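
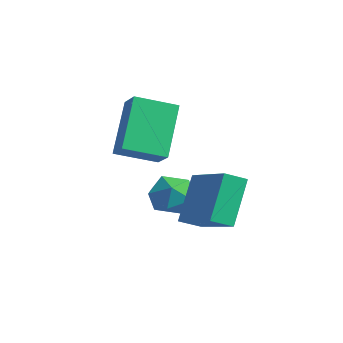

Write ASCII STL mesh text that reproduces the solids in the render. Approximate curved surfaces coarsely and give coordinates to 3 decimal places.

solid 
facet normal -0.308 0.467 0.829
outer loop
vertex -2.067 -2.303 1.395
vertex -0.095 -2.418 2.192
vertex -1.887 -1.579 1.054
endloop
endfacet
facet normal -0.926 0.054 -0.374
outer loop
vertex -1.305 -2.462 -0.512
vertex -2.067 -2.303 1.395
vertex -1.887 -1.579 1.054
endloop
endfacet
facet normal -0.308 0.467 0.829
outer loop
vertex -1.887 -1.579 1.054
vertex -0.095 -2.418 2.192
vertex 0.085 -1.694 1.851
endloop
endfacet
facet normal 0.220 0.882 -0.416
outer loop
vertex 0.085 -1.694 1.851
vertex -1.305 -2.462 -0.512
vertex -1.887 -1.579 1.054
endloop
endfacet
facet normal -0.220 -0.882 0.416
outer loop
vertex -2.067 -2.303 1.395
vertex 0.487 -3.301 0.626
vertex -0.095 -2.418 2.192
endloop
endfacet
facet normal -0.926 0.054 -0.374
outer loop
vertex -1.485 -3.186 -0.171
vertex -2.067 -2.303 1.395
vertex -1.305 -2.462 -0.512
endloop
endfacet
facet normal -0.220 -0.882 0.416
outer loop
vertex -1.485 -3.186 -0.171
vertex 0.487 -3.301 0.626
vertex -2.067 -2.303 1.395
endloop
endfacet
facet normal 0.926 -0.054 0.374
outer loop
vertex -0.095 -2.418 2.192
vertex 0.487 -3.301 0.626
vertex 0.085 -1.694 1.851
endloop
endfacet
facet normal 0.220 0.882 -0.416
outer loop
vertex 0.667 -2.577 0.285
vertex -1.305 -2.462 -0.512
vertex 0.085 -1.694 1.851
endloop
endfacet
facet normal 0.926 -0.054 0.374
outer loop
vertex 0.085 -1.694 1.851
vertex 0.487 -3.301 0.626
vertex 0.667 -2.577 0.285
endloop
endfacet
facet normal 0.308 -0.467 -0.829
outer loop
vertex 0.667 -2.577 0.285
vertex -1.485 -3.186 -0.171
vertex -1.305 -2.462 -0.512
endloop
endfacet
facet normal 0.308 -0.467 -0.829
outer loop
vertex 0.487 -3.301 0.626
vertex -1.485 -3.186 -0.171
vertex 0.667 -2.577 0.285
endloop
endfacet
facet normal 0.209 0.014 0.978
outer loop
vertex -2.89 -1.904 0.81
vertex -3.434 -2.575 0.936
vertex -2.592 -2.723 0.758
endloop
endfacet
facet normal 0.767 0.241 0.595
outer loop
vertex -2.89 -1.904 0.81
vertex -2.592 -2.723 0.758
vertex -2.33 -2.126 0.178
endloop
endfacet
facet normal 0.556 0.804 0.210
outer loop
vertex -2.89 -1.904 0.81
vertex -2.33 -2.126 0.178
vertex -3.01 -1.609 -0.002
endloop
endfacet
facet normal -0.132 0.925 0.356
outer loop
vertex -2.89 -1.904 0.81
vertex -3.01 -1.609 -0.002
vertex -3.692 -1.886 0.466
endloop
endfacet
facet normal -0.346 0.437 0.830
outer loop
vertex -2.89 -1.904 0.81
vertex -3.692 -1.886 0.466
vertex -3.434 -2.575 0.936
endloop
endfacet
facet normal 0.950 -0.279 0.142
outer loop
vertex -2.33 -2.126 0.178
vertex -2.592 -2.723 0.758
vertex -2.528 -2.934 -0.086
endloop
endfacet
facet normal 0.047 -0.647 0.761
outer loop
vertex -2.592 -2.723 0.758
vertex -3.434 -2.575 0.936
vertex -3.21 -3.211 0.382
endloop
endfacet
facet normal -0.852 0.038 0.523
outer loop
vertex -3.434 -2.575 0.936
vertex -3.692 -1.886 0.466
vertex -3.89 -2.694 0.202
endloop
endfacet
facet normal -0.505 0.828 -0.245
outer loop
vertex -3.692 -1.886 0.466
vertex -3.01 -1.609 -0.002
vertex -3.628 -2.097 -0.378
endloop
endfacet
facet normal 0.608 0.632 -0.480
outer loop
vertex -3.01 -1.609 -0.002
vertex -2.33 -2.126 0.178
vertex -2.786 -2.245 -0.556
endloop
endfacet
facet normal 0.132 -0.925 -0.356
outer loop
vertex -3.33 -2.916 -0.43
vertex -2.528 -2.934 -0.086
vertex -3.21 -3.211 0.382
endloop
endfacet
facet normal -0.556 -0.804 -0.210
outer loop
vertex -3.33 -2.916 -0.43
vertex -3.21 -3.211 0.382
vertex -3.89 -2.694 0.202
endloop
endfacet
facet normal -0.767 -0.241 -0.595
outer loop
vertex -3.33 -2.916 -0.43
vertex -3.89 -2.694 0.202
vertex -3.628 -2.097 -0.378
endloop
endfacet
facet normal -0.209 -0.014 -0.978
outer loop
vertex -3.33 -2.916 -0.43
vertex -3.628 -2.097 -0.378
vertex -2.786 -2.245 -0.556
endloop
endfacet
facet normal 0.346 -0.437 -0.830
outer loop
vertex -3.33 -2.916 -0.43
vertex -2.786 -2.245 -0.556
vertex -2.528 -2.934 -0.086
endloop
endfacet
facet normal 0.505 -0.828 0.245
outer loop
vertex -3.21 -3.211 0.382
vertex -2.528 -2.934 -0.086
vertex -2.592 -2.723 0.758
endloop
endfacet
facet normal -0.608 -0.632 0.480
outer loop
vertex -3.89 -2.694 0.202
vertex -3.21 -3.211 0.382
vertex -3.434 -2.575 0.936
endloop
endfacet
facet normal -0.950 0.279 -0.142
outer loop
vertex -3.628 -2.097 -0.378
vertex -3.89 -2.694 0.202
vertex -3.692 -1.886 0.466
endloop
endfacet
facet normal -0.047 0.647 -0.761
outer loop
vertex -2.786 -2.245 -0.556
vertex -3.628 -2.097 -0.378
vertex -3.01 -1.609 -0.002
endloop
endfacet
facet normal 0.852 -0.038 -0.523
outer loop
vertex -2.528 -2.934 -0.086
vertex -2.786 -2.245 -0.556
vertex -2.33 -2.126 0.178
endloop
endfacet
facet normal -0.422 0.451 0.786
outer loop
vertex -3.471 -3.546 4.576
vertex -2.943 -2.225 4.101
vertex -4.281 -3.407 4.061
endloop
endfacet
facet normal -0.352 -0.881 0.316
outer loop
vertex -3.357 -4.395 2.339
vertex -3.471 -3.546 4.576
vertex -4.281 -3.407 4.061
endloop
endfacet
facet normal -0.422 0.451 0.786
outer loop
vertex -4.281 -3.407 4.061
vertex -2.943 -2.225 4.101
vertex -3.753 -2.086 3.586
endloop
endfacet
facet normal -0.836 0.143 -0.530
outer loop
vertex -3.753 -2.086 3.586
vertex -3.357 -4.395 2.339
vertex -4.281 -3.407 4.061
endloop
endfacet
facet normal 0.836 -0.143 0.530
outer loop
vertex -3.471 -3.546 4.576
vertex -2.019 -3.213 2.379
vertex -2.943 -2.225 4.101
endloop
endfacet
facet normal -0.352 -0.881 0.316
outer loop
vertex -2.547 -4.534 2.854
vertex -3.471 -3.546 4.576
vertex -3.357 -4.395 2.339
endloop
endfacet
facet normal 0.836 -0.143 0.530
outer loop
vertex -2.547 -4.534 2.854
vertex -2.019 -3.213 2.379
vertex -3.471 -3.546 4.576
endloop
endfacet
facet normal 0.352 0.881 -0.316
outer loop
vertex -2.943 -2.225 4.101
vertex -2.019 -3.213 2.379
vertex -3.753 -2.086 3.586
endloop
endfacet
facet normal -0.836 0.143 -0.530
outer loop
vertex -2.829 -3.074 1.864
vertex -3.357 -4.395 2.339
vertex -3.753 -2.086 3.586
endloop
endfacet
facet normal 0.352 0.881 -0.316
outer loop
vertex -3.753 -2.086 3.586
vertex -2.019 -3.213 2.379
vertex -2.829 -3.074 1.864
endloop
endfacet
facet normal 0.422 -0.451 -0.786
outer loop
vertex -2.829 -3.074 1.864
vertex -2.547 -4.534 2.854
vertex -3.357 -4.395 2.339
endloop
endfacet
facet normal 0.422 -0.451 -0.786
outer loop
vertex -2.019 -3.213 2.379
vertex -2.547 -4.534 2.854
vertex -2.829 -3.074 1.864
endloop
endfacet

endsolid


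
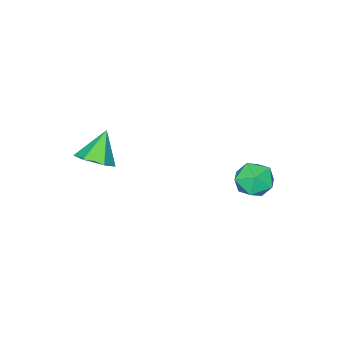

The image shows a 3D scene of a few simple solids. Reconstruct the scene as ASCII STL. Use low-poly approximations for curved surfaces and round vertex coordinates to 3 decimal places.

solid 
facet normal 0.603 0.145 -0.785
outer loop
vertex 4.392 -1.494 1.842
vertex 3.625 -1.574 1.238
vertex 3.878 -0.697 1.594
endloop
endfacet
facet normal 0.276 0.443 0.853
outer loop
vertex 4.392 -1.494 1.842
vertex 3.878 -0.697 1.594
vertex 2.575 -1.826 2.602
endloop
endfacet
facet normal 0.603 0.144 -0.784
outer loop
vertex 3.878 -0.697 1.594
vertex 3.625 -1.574 1.238
vertex 3.111 -0.778 0.989
endloop
endfacet
facet normal -0.403 0.823 0.401
outer loop
vertex 3.878 -0.697 1.594
vertex 3.111 -0.778 0.989
vertex 2.575 -1.826 2.602
endloop
endfacet
facet normal 0.603 0.144 -0.784
outer loop
vertex 3.111 -0.778 0.989
vertex 3.625 -1.574 1.238
vertex 2.858 -1.654 0.633
endloop
endfacet
facet normal -0.943 0.316 -0.108
outer loop
vertex 3.111 -0.778 0.989
vertex 2.858 -1.654 0.633
vertex 2.575 -1.826 2.602
endloop
endfacet
facet normal 0.603 0.144 -0.784
outer loop
vertex 2.858 -1.654 0.633
vertex 3.625 -1.574 1.238
vertex 3.371 -2.451 0.881
endloop
endfacet
facet normal -0.805 -0.570 -0.165
outer loop
vertex 2.858 -1.654 0.633
vertex 3.371 -2.451 0.881
vertex 2.575 -1.826 2.602
endloop
endfacet
facet normal 0.603 0.144 -0.784
outer loop
vertex 3.371 -2.451 0.881
vertex 3.625 -1.574 1.238
vertex 4.138 -2.371 1.486
endloop
endfacet
facet normal -0.127 -0.950 0.286
outer loop
vertex 3.371 -2.451 0.881
vertex 4.138 -2.371 1.486
vertex 2.575 -1.826 2.602
endloop
endfacet
facet normal 0.603 0.144 -0.785
outer loop
vertex 4.138 -2.371 1.486
vertex 3.625 -1.574 1.238
vertex 4.392 -1.494 1.842
endloop
endfacet
facet normal 0.414 -0.443 0.796
outer loop
vertex 4.138 -2.371 1.486
vertex 4.392 -1.494 1.842
vertex 2.575 -1.826 2.602
endloop
endfacet
facet normal -0.395 0.772 -0.498
outer loop
vertex -0.816 4.412 -0.497
vertex -1.671 4.368 0.113
vertex -0.855 4.968 0.395
endloop
endfacet
facet normal 0.317 0.811 -0.492
outer loop
vertex -0.816 4.412 -0.497
vertex -0.855 4.968 0.395
vertex 0.028 4.462 0.129
endloop
endfacet
facet normal 0.574 0.215 -0.790
outer loop
vertex -0.816 4.412 -0.497
vertex 0.028 4.462 0.129
vertex -0.243 3.549 -0.316
endloop
endfacet
facet normal 0.020 -0.193 -0.981
outer loop
vertex -0.816 4.412 -0.497
vertex -0.243 3.549 -0.316
vertex -1.293 3.491 -0.326
endloop
endfacet
facet normal -0.579 0.151 -0.801
outer loop
vertex -0.816 4.412 -0.497
vertex -1.293 3.491 -0.326
vertex -1.671 4.368 0.113
endloop
endfacet
facet normal 0.530 0.826 0.189
outer loop
vertex 0.028 4.462 0.129
vertex -0.855 4.968 0.395
vertex -0.307 4.449 1.126
endloop
endfacet
facet normal -0.622 0.763 0.177
outer loop
vertex -0.855 4.968 0.395
vertex -1.671 4.368 0.113
vertex -1.357 4.391 1.116
endloop
endfacet
facet normal -0.919 -0.240 -0.312
outer loop
vertex -1.671 4.368 0.113
vertex -1.293 3.491 -0.326
vertex -1.628 3.478 0.671
endloop
endfacet
facet normal 0.050 -0.796 -0.603
outer loop
vertex -1.293 3.491 -0.326
vertex -0.243 3.549 -0.316
vertex -0.745 2.972 0.405
endloop
endfacet
facet normal 0.946 -0.138 -0.293
outer loop
vertex -0.243 3.549 -0.316
vertex 0.028 4.462 0.129
vertex 0.071 3.572 0.687
endloop
endfacet
facet normal -0.020 0.193 0.981
outer loop
vertex -0.784 3.528 1.297
vertex -0.307 4.449 1.126
vertex -1.357 4.391 1.116
endloop
endfacet
facet normal -0.574 -0.215 0.790
outer loop
vertex -0.784 3.528 1.297
vertex -1.357 4.391 1.116
vertex -1.628 3.478 0.671
endloop
endfacet
facet normal -0.317 -0.811 0.492
outer loop
vertex -0.784 3.528 1.297
vertex -1.628 3.478 0.671
vertex -0.745 2.972 0.405
endloop
endfacet
facet normal 0.395 -0.772 0.498
outer loop
vertex -0.784 3.528 1.297
vertex -0.745 2.972 0.405
vertex 0.071 3.572 0.687
endloop
endfacet
facet normal 0.579 -0.151 0.801
outer loop
vertex -0.784 3.528 1.297
vertex 0.071 3.572 0.687
vertex -0.307 4.449 1.126
endloop
endfacet
facet normal -0.050 0.796 0.603
outer loop
vertex -1.357 4.391 1.116
vertex -0.307 4.449 1.126
vertex -0.855 4.968 0.395
endloop
endfacet
facet normal -0.946 0.138 0.293
outer loop
vertex -1.628 3.478 0.671
vertex -1.357 4.391 1.116
vertex -1.671 4.368 0.113
endloop
endfacet
facet normal -0.530 -0.826 -0.189
outer loop
vertex -0.745 2.972 0.405
vertex -1.628 3.478 0.671
vertex -1.293 3.491 -0.326
endloop
endfacet
facet normal 0.622 -0.763 -0.177
outer loop
vertex 0.071 3.572 0.687
vertex -0.745 2.972 0.405
vertex -0.243 3.549 -0.316
endloop
endfacet
facet normal 0.919 0.240 0.312
outer loop
vertex -0.307 4.449 1.126
vertex 0.071 3.572 0.687
vertex 0.028 4.462 0.129
endloop
endfacet

endsolid


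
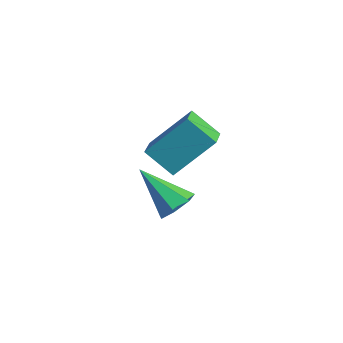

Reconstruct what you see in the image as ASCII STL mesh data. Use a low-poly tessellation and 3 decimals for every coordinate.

solid 
facet normal 0.668 0.309 -0.677
outer loop
vertex 3.349 -2.525 -0.087
vertex 2.789 -2.694 -0.717
vertex 2.897 -1.963 -0.277
endloop
endfacet
facet normal 0.182 0.443 0.878
outer loop
vertex 3.349 -2.525 -0.087
vertex 2.897 -1.963 -0.277
vertex 1.331 -3.366 0.757
endloop
endfacet
facet normal 0.669 0.308 -0.676
outer loop
vertex 2.897 -1.963 -0.277
vertex 2.789 -2.694 -0.717
vertex 2.364 -1.951 -0.799
endloop
endfacet
facet normal -0.417 0.793 0.444
outer loop
vertex 2.897 -1.963 -0.277
vertex 2.364 -1.951 -0.799
vertex 1.331 -3.366 0.757
endloop
endfacet
facet normal 0.669 0.308 -0.676
outer loop
vertex 2.364 -1.951 -0.799
vertex 2.789 -2.694 -0.717
vertex 2.151 -2.498 -1.259
endloop
endfacet
facet normal -0.871 0.468 -0.153
outer loop
vertex 2.364 -1.951 -0.799
vertex 2.151 -2.498 -1.259
vertex 1.331 -3.366 0.757
endloop
endfacet
facet normal 0.669 0.308 -0.676
outer loop
vertex 2.151 -2.498 -1.259
vertex 2.789 -2.694 -0.717
vertex 2.418 -3.193 -1.311
endloop
endfacet
facet normal -0.838 -0.287 -0.464
outer loop
vertex 2.151 -2.498 -1.259
vertex 2.418 -3.193 -1.311
vertex 1.331 -3.366 0.757
endloop
endfacet
facet normal 0.669 0.308 -0.677
outer loop
vertex 2.418 -3.193 -1.311
vertex 2.789 -2.694 -0.717
vertex 2.965 -3.512 -0.916
endloop
endfacet
facet normal -0.343 -0.904 -0.256
outer loop
vertex 2.418 -3.193 -1.311
vertex 2.965 -3.512 -0.916
vertex 1.331 -3.366 0.757
endloop
endfacet
facet normal 0.669 0.308 -0.676
outer loop
vertex 2.965 -3.512 -0.916
vertex 2.789 -2.694 -0.717
vertex 3.379 -3.215 -0.371
endloop
endfacet
facet normal 0.242 -0.917 0.316
outer loop
vertex 2.965 -3.512 -0.916
vertex 3.379 -3.215 -0.371
vertex 1.331 -3.366 0.757
endloop
endfacet
facet normal 0.669 0.308 -0.677
outer loop
vertex 3.379 -3.215 -0.371
vertex 2.789 -2.694 -0.717
vertex 3.349 -2.525 -0.087
endloop
endfacet
facet normal 0.475 -0.317 0.821
outer loop
vertex 3.379 -3.215 -0.371
vertex 3.349 -2.525 -0.087
vertex 1.331 -3.366 0.757
endloop
endfacet
facet normal -0.687 0.644 -0.338
outer loop
vertex 2.137 -3.445 2.813
vertex 2.734 -2.002 4.348
vertex 3.114 -2.881 1.903
endloop
endfacet
facet normal -0.273 -0.659 -0.701
outer loop
vertex 3.986 -3.698 2.332
vertex 2.137 -3.445 2.813
vertex 3.114 -2.881 1.903
endloop
endfacet
facet normal -0.687 0.644 -0.338
outer loop
vertex 3.114 -2.881 1.903
vertex 2.734 -2.002 4.348
vertex 3.711 -1.438 3.437
endloop
endfacet
facet normal 0.674 0.389 -0.628
outer loop
vertex 3.711 -1.438 3.437
vertex 3.986 -3.698 2.332
vertex 3.114 -2.881 1.903
endloop
endfacet
facet normal -0.674 -0.389 0.628
outer loop
vertex 2.137 -3.445 2.813
vertex 3.606 -2.819 4.777
vertex 2.734 -2.002 4.348
endloop
endfacet
facet normal -0.272 -0.660 -0.701
outer loop
vertex 3.009 -4.262 3.243
vertex 2.137 -3.445 2.813
vertex 3.986 -3.698 2.332
endloop
endfacet
facet normal -0.674 -0.389 0.628
outer loop
vertex 3.009 -4.262 3.243
vertex 3.606 -2.819 4.777
vertex 2.137 -3.445 2.813
endloop
endfacet
facet normal 0.273 0.659 0.701
outer loop
vertex 2.734 -2.002 4.348
vertex 3.606 -2.819 4.777
vertex 3.711 -1.438 3.437
endloop
endfacet
facet normal 0.674 0.389 -0.628
outer loop
vertex 4.583 -2.255 3.867
vertex 3.986 -3.698 2.332
vertex 3.711 -1.438 3.437
endloop
endfacet
facet normal 0.272 0.659 0.701
outer loop
vertex 3.711 -1.438 3.437
vertex 3.606 -2.819 4.777
vertex 4.583 -2.255 3.867
endloop
endfacet
facet normal 0.687 -0.644 0.338
outer loop
vertex 4.583 -2.255 3.867
vertex 3.009 -4.262 3.243
vertex 3.986 -3.698 2.332
endloop
endfacet
facet normal 0.687 -0.644 0.338
outer loop
vertex 3.606 -2.819 4.777
vertex 3.009 -4.262 3.243
vertex 4.583 -2.255 3.867
endloop
endfacet

endsolid


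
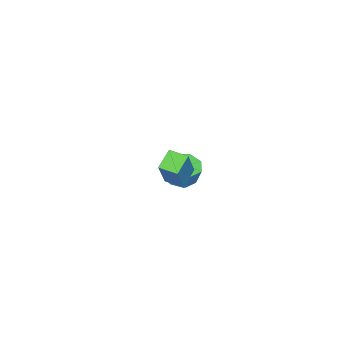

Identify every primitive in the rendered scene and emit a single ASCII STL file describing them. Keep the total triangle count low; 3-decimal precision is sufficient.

solid 
facet normal -0.082 -0.325 -0.942
outer loop
vertex -2.417 -1.695 -4.128
vertex -3.362 -1.617 -4.073
vertex -2.73 -0.966 -4.352
endloop
endfacet
facet normal 0.922 0.336 -0.195
outer loop
vertex -2.417 -1.695 -4.128
vertex -2.73 -0.966 -4.352
vertex -2.313 -1.28 -2.922
endloop
endfacet
facet normal 0.922 0.335 -0.195
outer loop
vertex -2.313 -1.28 -2.922
vertex -2.73 -0.966 -4.352
vertex -2.625 -0.551 -3.146
endloop
endfacet
facet normal 0.081 0.324 0.942
outer loop
vertex -2.313 -1.28 -2.922
vertex -2.625 -0.551 -3.146
vertex -3.258 -1.203 -2.867
endloop
endfacet
facet normal -0.082 -0.325 -0.942
outer loop
vertex -2.73 -0.966 -4.352
vertex -3.362 -1.617 -4.073
vertex -3.519 -0.727 -4.366
endloop
endfacet
facet normal 0.279 0.900 -0.334
outer loop
vertex -2.73 -0.966 -4.352
vertex -3.519 -0.727 -4.366
vertex -2.625 -0.551 -3.146
endloop
endfacet
facet normal 0.278 0.901 -0.334
outer loop
vertex -2.625 -0.551 -3.146
vertex -3.519 -0.727 -4.366
vertex -3.414 -0.312 -3.159
endloop
endfacet
facet normal 0.082 0.323 0.943
outer loop
vertex -2.625 -0.551 -3.146
vertex -3.414 -0.312 -3.159
vertex -3.258 -1.203 -2.867
endloop
endfacet
facet normal -0.082 -0.325 -0.942
outer loop
vertex -3.519 -0.727 -4.366
vertex -3.362 -1.617 -4.073
vertex -4.19 -1.159 -4.159
endloop
endfacet
facet normal -0.575 0.788 -0.221
outer loop
vertex -3.519 -0.727 -4.366
vertex -4.19 -1.159 -4.159
vertex -3.414 -0.312 -3.159
endloop
endfacet
facet normal -0.575 0.788 -0.221
outer loop
vertex -3.414 -0.312 -3.159
vertex -4.19 -1.159 -4.159
vertex -4.085 -0.744 -2.953
endloop
endfacet
facet normal 0.081 0.323 0.943
outer loop
vertex -3.414 -0.312 -3.159
vertex -4.085 -0.744 -2.953
vertex -3.258 -1.203 -2.867
endloop
endfacet
facet normal -0.081 -0.324 -0.943
outer loop
vertex -4.19 -1.159 -4.159
vertex -3.362 -1.617 -4.073
vertex -4.238 -1.936 -3.888
endloop
endfacet
facet normal -0.995 0.082 0.058
outer loop
vertex -4.19 -1.159 -4.159
vertex -4.238 -1.936 -3.888
vertex -4.085 -0.744 -2.953
endloop
endfacet
facet normal -0.995 0.082 0.058
outer loop
vertex -4.085 -0.744 -2.953
vertex -4.238 -1.936 -3.888
vertex -4.133 -1.521 -2.682
endloop
endfacet
facet normal 0.082 0.324 0.943
outer loop
vertex -4.085 -0.744 -2.953
vertex -4.133 -1.521 -2.682
vertex -3.258 -1.203 -2.867
endloop
endfacet
facet normal -0.081 -0.324 -0.943
outer loop
vertex -4.238 -1.936 -3.888
vertex -3.362 -1.617 -4.073
vertex -3.626 -2.473 -3.756
endloop
endfacet
facet normal -0.665 -0.686 0.294
outer loop
vertex -4.238 -1.936 -3.888
vertex -3.626 -2.473 -3.756
vertex -4.133 -1.521 -2.682
endloop
endfacet
facet normal -0.666 -0.686 0.293
outer loop
vertex -4.133 -1.521 -2.682
vertex -3.626 -2.473 -3.756
vertex -3.522 -2.058 -2.55
endloop
endfacet
facet normal 0.081 0.324 0.942
outer loop
vertex -4.133 -1.521 -2.682
vertex -3.522 -2.058 -2.55
vertex -3.258 -1.203 -2.867
endloop
endfacet
facet normal -0.082 -0.324 -0.943
outer loop
vertex -3.626 -2.473 -3.756
vertex -3.362 -1.617 -4.073
vertex -2.816 -2.366 -3.863
endloop
endfacet
facet normal 0.164 -0.937 0.308
outer loop
vertex -3.626 -2.473 -3.756
vertex -2.816 -2.366 -3.863
vertex -3.522 -2.058 -2.55
endloop
endfacet
facet normal 0.164 -0.937 0.308
outer loop
vertex -3.522 -2.058 -2.55
vertex -2.816 -2.366 -3.863
vertex -2.712 -1.951 -2.657
endloop
endfacet
facet normal 0.082 0.324 0.942
outer loop
vertex -3.522 -2.058 -2.55
vertex -2.712 -1.951 -2.657
vertex -3.258 -1.203 -2.867
endloop
endfacet
facet normal -0.082 -0.324 -0.943
outer loop
vertex -2.816 -2.366 -3.863
vertex -3.362 -1.617 -4.073
vertex -2.417 -1.695 -4.128
endloop
endfacet
facet normal 0.871 -0.482 0.091
outer loop
vertex -2.816 -2.366 -3.863
vertex -2.417 -1.695 -4.128
vertex -2.712 -1.951 -2.657
endloop
endfacet
facet normal 0.871 -0.482 0.091
outer loop
vertex -2.712 -1.951 -2.657
vertex -2.417 -1.695 -4.128
vertex -2.313 -1.28 -2.922
endloop
endfacet
facet normal 0.081 0.324 0.943
outer loop
vertex -2.712 -1.951 -2.657
vertex -2.313 -1.28 -2.922
vertex -3.258 -1.203 -2.867
endloop
endfacet
facet normal -0.878 -0.039 0.477
outer loop
vertex 3.378 1.907 4.338
vertex 3.278 2.947 4.238
vertex 2.351 1.625 2.424
endloop
endfacet
facet normal 0.096 -0.991 0.095
outer loop
vertex 3.422 1.673 1.842
vertex 3.378 1.907 4.338
vertex 2.351 1.625 2.424
endloop
endfacet
facet normal -0.878 -0.039 0.477
outer loop
vertex 2.351 1.625 2.424
vertex 3.278 2.947 4.238
vertex 2.251 2.666 2.324
endloop
endfacet
facet normal -0.469 -0.129 -0.874
outer loop
vertex 2.251 2.666 2.324
vertex 3.422 1.673 1.842
vertex 2.351 1.625 2.424
endloop
endfacet
facet normal 0.469 0.129 0.874
outer loop
vertex 3.378 1.907 4.338
vertex 4.349 2.995 3.656
vertex 3.278 2.947 4.238
endloop
endfacet
facet normal 0.095 -0.991 0.095
outer loop
vertex 4.449 1.954 3.756
vertex 3.378 1.907 4.338
vertex 3.422 1.673 1.842
endloop
endfacet
facet normal 0.469 0.129 0.874
outer loop
vertex 4.449 1.954 3.756
vertex 4.349 2.995 3.656
vertex 3.378 1.907 4.338
endloop
endfacet
facet normal -0.096 0.991 -0.094
outer loop
vertex 3.278 2.947 4.238
vertex 4.349 2.995 3.656
vertex 2.251 2.666 2.324
endloop
endfacet
facet normal -0.469 -0.129 -0.874
outer loop
vertex 3.322 2.713 1.742
vertex 3.422 1.673 1.842
vertex 2.251 2.666 2.324
endloop
endfacet
facet normal -0.095 0.991 -0.095
outer loop
vertex 2.251 2.666 2.324
vertex 4.349 2.995 3.656
vertex 3.322 2.713 1.742
endloop
endfacet
facet normal 0.878 0.039 -0.477
outer loop
vertex 3.322 2.713 1.742
vertex 4.449 1.954 3.756
vertex 3.422 1.673 1.842
endloop
endfacet
facet normal 0.878 0.039 -0.477
outer loop
vertex 4.349 2.995 3.656
vertex 4.449 1.954 3.756
vertex 3.322 2.713 1.742
endloop
endfacet

endsolid


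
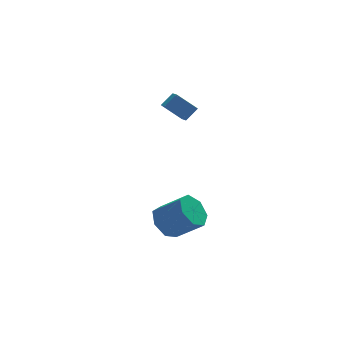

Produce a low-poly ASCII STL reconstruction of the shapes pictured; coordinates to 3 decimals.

solid 
facet normal -0.676 0.369 0.638
outer loop
vertex -0.673 1.745 4.458
vertex -0.613 2.592 4.032
vertex -1.341 1.506 3.888
endloop
endfacet
facet normal -0.064 -0.892 0.449
outer loop
vertex -0.427 1.008 3.028
vertex -0.673 1.745 4.458
vertex -1.341 1.506 3.888
endloop
endfacet
facet normal -0.677 0.369 0.637
outer loop
vertex -1.341 1.506 3.888
vertex -0.613 2.592 4.032
vertex -1.28 2.353 3.462
endloop
endfacet
facet normal -0.733 -0.263 -0.627
outer loop
vertex -1.28 2.353 3.462
vertex -0.427 1.008 3.028
vertex -1.341 1.506 3.888
endloop
endfacet
facet normal 0.733 0.263 0.627
outer loop
vertex -0.673 1.745 4.458
vertex 0.301 2.094 3.172
vertex -0.613 2.592 4.032
endloop
endfacet
facet normal -0.064 -0.892 0.448
outer loop
vertex 0.24 1.247 3.598
vertex -0.673 1.745 4.458
vertex -0.427 1.008 3.028
endloop
endfacet
facet normal 0.734 0.262 0.627
outer loop
vertex 0.24 1.247 3.598
vertex 0.301 2.094 3.172
vertex -0.673 1.745 4.458
endloop
endfacet
facet normal 0.064 0.892 -0.448
outer loop
vertex -0.613 2.592 4.032
vertex 0.301 2.094 3.172
vertex -1.28 2.353 3.462
endloop
endfacet
facet normal -0.734 -0.263 -0.627
outer loop
vertex -0.367 1.855 2.602
vertex -0.427 1.008 3.028
vertex -1.28 2.353 3.462
endloop
endfacet
facet normal 0.064 0.891 -0.449
outer loop
vertex -1.28 2.353 3.462
vertex 0.301 2.094 3.172
vertex -0.367 1.855 2.602
endloop
endfacet
facet normal 0.677 -0.369 -0.637
outer loop
vertex -0.367 1.855 2.602
vertex 0.24 1.247 3.598
vertex -0.427 1.008 3.028
endloop
endfacet
facet normal 0.676 -0.369 -0.638
outer loop
vertex 0.301 2.094 3.172
vertex 0.24 1.247 3.598
vertex -0.367 1.855 2.602
endloop
endfacet
facet normal -0.651 0.421 -0.632
outer loop
vertex -1.218 -0.557 -3.501
vertex -1.969 -0.745 -2.852
vertex -1.38 0.073 -2.914
endloop
endfacet
facet normal 0.737 0.553 -0.390
outer loop
vertex -1.218 -0.557 -3.501
vertex -1.38 0.073 -2.914
vertex -0.06 -1.307 -2.376
endloop
endfacet
facet normal 0.737 0.553 -0.390
outer loop
vertex -0.06 -1.307 -2.376
vertex -1.38 0.073 -2.914
vertex -0.222 -0.677 -1.789
endloop
endfacet
facet normal 0.651 -0.421 0.632
outer loop
vertex -0.06 -1.307 -2.376
vertex -0.222 -0.677 -1.789
vertex -0.811 -1.495 -1.728
endloop
endfacet
facet normal -0.651 0.421 -0.632
outer loop
vertex -1.38 0.073 -2.914
vertex -1.969 -0.745 -2.852
vertex -1.986 0.087 -2.281
endloop
endfacet
facet normal 0.314 0.907 0.281
outer loop
vertex -1.38 0.073 -2.914
vertex -1.986 0.087 -2.281
vertex -0.222 -0.677 -1.789
endloop
endfacet
facet normal 0.315 0.907 0.280
outer loop
vertex -0.222 -0.677 -1.789
vertex -1.986 0.087 -2.281
vertex -0.828 -0.662 -1.156
endloop
endfacet
facet normal 0.650 -0.421 0.632
outer loop
vertex -0.222 -0.677 -1.789
vertex -0.828 -0.662 -1.156
vertex -0.811 -1.495 -1.728
endloop
endfacet
facet normal -0.651 0.421 -0.632
outer loop
vertex -1.986 0.087 -2.281
vertex -1.969 -0.745 -2.852
vertex -2.579 -0.525 -2.078
endloop
endfacet
facet normal -0.344 0.579 0.739
outer loop
vertex -1.986 0.087 -2.281
vertex -2.579 -0.525 -2.078
vertex -0.828 -0.662 -1.156
endloop
endfacet
facet normal -0.344 0.578 0.740
outer loop
vertex -0.828 -0.662 -1.156
vertex -2.579 -0.525 -2.078
vertex -1.421 -1.275 -0.953
endloop
endfacet
facet normal 0.651 -0.421 0.632
outer loop
vertex -0.828 -0.662 -1.156
vertex -1.421 -1.275 -0.953
vertex -0.811 -1.495 -1.728
endloop
endfacet
facet normal -0.650 0.421 -0.632
outer loop
vertex -2.579 -0.525 -2.078
vertex -1.969 -0.745 -2.852
vertex -2.713 -1.304 -2.459
endloop
endfacet
facet normal -0.744 -0.186 0.642
outer loop
vertex -2.579 -0.525 -2.078
vertex -2.713 -1.304 -2.459
vertex -1.421 -1.275 -0.953
endloop
endfacet
facet normal -0.744 -0.186 0.642
outer loop
vertex -1.421 -1.275 -0.953
vertex -2.713 -1.304 -2.459
vertex -1.555 -2.053 -1.334
endloop
endfacet
facet normal 0.651 -0.421 0.632
outer loop
vertex -1.421 -1.275 -0.953
vertex -1.555 -2.053 -1.334
vertex -0.811 -1.495 -1.728
endloop
endfacet
facet normal -0.651 0.422 -0.632
outer loop
vertex -2.713 -1.304 -2.459
vertex -1.969 -0.745 -2.852
vertex -2.287 -1.661 -3.136
endloop
endfacet
facet normal -0.583 -0.810 0.061
outer loop
vertex -2.713 -1.304 -2.459
vertex -2.287 -1.661 -3.136
vertex -1.555 -2.053 -1.334
endloop
endfacet
facet normal -0.584 -0.810 0.061
outer loop
vertex -1.555 -2.053 -1.334
vertex -2.287 -1.661 -3.136
vertex -1.129 -2.411 -2.011
endloop
endfacet
facet normal 0.651 -0.421 0.632
outer loop
vertex -1.555 -2.053 -1.334
vertex -1.129 -2.411 -2.011
vertex -0.811 -1.495 -1.728
endloop
endfacet
facet normal -0.650 0.422 -0.632
outer loop
vertex -2.287 -1.661 -3.136
vertex -1.969 -0.745 -2.852
vertex -1.621 -1.329 -3.6
endloop
endfacet
facet normal 0.016 -0.824 -0.566
outer loop
vertex -2.287 -1.661 -3.136
vertex -1.621 -1.329 -3.6
vertex -1.129 -2.411 -2.011
endloop
endfacet
facet normal 0.016 -0.824 -0.566
outer loop
vertex -1.129 -2.411 -2.011
vertex -1.621 -1.329 -3.6
vertex -0.463 -2.079 -2.475
endloop
endfacet
facet normal 0.650 -0.421 0.632
outer loop
vertex -1.129 -2.411 -2.011
vertex -0.463 -2.079 -2.475
vertex -0.811 -1.495 -1.728
endloop
endfacet
facet normal -0.651 0.421 -0.632
outer loop
vertex -1.621 -1.329 -3.6
vertex -1.969 -0.745 -2.852
vertex -1.218 -0.557 -3.501
endloop
endfacet
facet normal 0.604 -0.217 -0.767
outer loop
vertex -1.621 -1.329 -3.6
vertex -1.218 -0.557 -3.501
vertex -0.463 -2.079 -2.475
endloop
endfacet
facet normal 0.604 -0.217 -0.767
outer loop
vertex -0.463 -2.079 -2.475
vertex -1.218 -0.557 -3.501
vertex -0.06 -1.307 -2.376
endloop
endfacet
facet normal 0.651 -0.421 0.632
outer loop
vertex -0.463 -2.079 -2.475
vertex -0.06 -1.307 -2.376
vertex -0.811 -1.495 -1.728
endloop
endfacet

endsolid


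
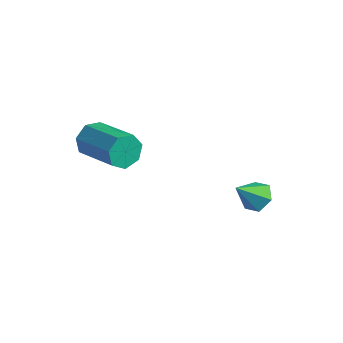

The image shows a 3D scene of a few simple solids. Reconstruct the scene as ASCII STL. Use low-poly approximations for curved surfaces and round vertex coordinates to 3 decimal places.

solid 
facet normal 0.271 0.629 -0.729
outer loop
vertex 3.208 0.849 -1.783
vertex 2.701 1.368 -1.524
vertex 3.424 1.367 -1.256
endloop
endfacet
facet normal 0.730 -0.613 0.303
outer loop
vertex 3.208 0.849 -1.783
vertex 3.424 1.367 -1.256
vertex 2.299 0.432 -0.436
endloop
endfacet
facet normal 0.271 0.628 -0.730
outer loop
vertex 3.424 1.367 -1.256
vertex 2.701 1.368 -1.524
vertex 2.917 1.887 -0.997
endloop
endfacet
facet normal 0.531 0.099 0.841
outer loop
vertex 3.424 1.367 -1.256
vertex 2.917 1.887 -0.997
vertex 2.299 0.432 -0.436
endloop
endfacet
facet normal 0.271 0.628 -0.730
outer loop
vertex 2.917 1.887 -0.997
vertex 2.701 1.368 -1.524
vertex 2.195 1.887 -1.265
endloop
endfacet
facet normal -0.310 0.454 0.835
outer loop
vertex 2.917 1.887 -0.997
vertex 2.195 1.887 -1.265
vertex 2.299 0.432 -0.436
endloop
endfacet
facet normal 0.270 0.628 -0.730
outer loop
vertex 2.195 1.887 -1.265
vertex 2.701 1.368 -1.524
vertex 1.979 1.368 -1.791
endloop
endfacet
facet normal -0.951 0.099 0.293
outer loop
vertex 2.195 1.887 -1.265
vertex 1.979 1.368 -1.791
vertex 2.299 0.432 -0.436
endloop
endfacet
facet normal 0.270 0.628 -0.730
outer loop
vertex 1.979 1.368 -1.791
vertex 2.701 1.368 -1.524
vertex 2.486 0.849 -2.05
endloop
endfacet
facet normal -0.752 -0.612 -0.245
outer loop
vertex 1.979 1.368 -1.791
vertex 2.486 0.849 -2.05
vertex 2.299 0.432 -0.436
endloop
endfacet
facet normal 0.270 0.628 -0.730
outer loop
vertex 2.486 0.849 -2.05
vertex 2.701 1.368 -1.524
vertex 3.208 0.849 -1.783
endloop
endfacet
facet normal 0.089 -0.967 -0.240
outer loop
vertex 2.486 0.849 -2.05
vertex 3.208 0.849 -1.783
vertex 2.299 0.432 -0.436
endloop
endfacet
facet normal -0.934 0.156 -0.321
outer loop
vertex -1.534 -3.022 2.497
vertex -1.824 -3.451 3.133
vertex -1.673 -2.646 3.085
endloop
endfacet
facet normal 0.298 0.835 -0.463
outer loop
vertex -1.534 -3.022 2.497
vertex -1.673 -2.646 3.085
vertex 0.493 -3.361 3.191
endloop
endfacet
facet normal 0.298 0.834 -0.464
outer loop
vertex 0.493 -3.361 3.191
vertex -1.673 -2.646 3.085
vertex 0.355 -2.985 3.779
endloop
endfacet
facet normal 0.935 -0.156 0.319
outer loop
vertex 0.493 -3.361 3.191
vertex 0.355 -2.985 3.779
vertex 0.204 -3.789 3.827
endloop
endfacet
facet normal -0.935 0.156 -0.320
outer loop
vertex -1.673 -2.646 3.085
vertex -1.824 -3.451 3.133
vertex -1.925 -2.876 3.709
endloop
endfacet
facet normal 0.034 0.933 0.358
outer loop
vertex -1.673 -2.646 3.085
vertex -1.925 -2.876 3.709
vertex 0.355 -2.985 3.779
endloop
endfacet
facet normal 0.034 0.933 0.358
outer loop
vertex 0.355 -2.985 3.779
vertex -1.925 -2.876 3.709
vertex 0.103 -3.215 4.403
endloop
endfacet
facet normal 0.935 -0.156 0.320
outer loop
vertex 0.355 -2.985 3.779
vertex 0.103 -3.215 4.403
vertex 0.204 -3.789 3.827
endloop
endfacet
facet normal -0.935 0.156 -0.320
outer loop
vertex -1.925 -2.876 3.709
vertex -1.824 -3.451 3.133
vertex -2.101 -3.539 3.9
endloop
endfacet
facet normal -0.256 0.330 0.909
outer loop
vertex -1.925 -2.876 3.709
vertex -2.101 -3.539 3.9
vertex 0.103 -3.215 4.403
endloop
endfacet
facet normal -0.256 0.330 0.909
outer loop
vertex 0.103 -3.215 4.403
vertex -2.101 -3.539 3.9
vertex -0.073 -3.878 4.594
endloop
endfacet
facet normal 0.935 -0.156 0.319
outer loop
vertex 0.103 -3.215 4.403
vertex -0.073 -3.878 4.594
vertex 0.204 -3.789 3.827
endloop
endfacet
facet normal -0.935 0.156 -0.320
outer loop
vertex -2.101 -3.539 3.9
vertex -1.824 -3.451 3.133
vertex -2.068 -4.135 3.513
endloop
endfacet
facet normal -0.353 -0.523 0.776
outer loop
vertex -2.101 -3.539 3.9
vertex -2.068 -4.135 3.513
vertex -0.073 -3.878 4.594
endloop
endfacet
facet normal -0.353 -0.523 0.776
outer loop
vertex -0.073 -3.878 4.594
vertex -2.068 -4.135 3.513
vertex -0.04 -4.474 4.207
endloop
endfacet
facet normal 0.935 -0.156 0.319
outer loop
vertex -0.073 -3.878 4.594
vertex -0.04 -4.474 4.207
vertex 0.204 -3.789 3.827
endloop
endfacet
facet normal -0.935 0.156 -0.320
outer loop
vertex -2.068 -4.135 3.513
vertex -1.824 -3.451 3.133
vertex -1.851 -4.216 2.84
endloop
endfacet
facet normal -0.184 -0.981 0.059
outer loop
vertex -2.068 -4.135 3.513
vertex -1.851 -4.216 2.84
vertex -0.04 -4.474 4.207
endloop
endfacet
facet normal -0.184 -0.981 0.059
outer loop
vertex -0.04 -4.474 4.207
vertex -1.851 -4.216 2.84
vertex 0.176 -4.555 3.534
endloop
endfacet
facet normal 0.935 -0.156 0.319
outer loop
vertex -0.04 -4.474 4.207
vertex 0.176 -4.555 3.534
vertex 0.204 -3.789 3.827
endloop
endfacet
facet normal -0.935 0.155 -0.320
outer loop
vertex -1.851 -4.216 2.84
vertex -1.824 -3.451 3.133
vertex -1.614 -3.72 2.388
endloop
endfacet
facet normal 0.124 -0.700 -0.703
outer loop
vertex -1.851 -4.216 2.84
vertex -1.614 -3.72 2.388
vertex 0.176 -4.555 3.534
endloop
endfacet
facet normal 0.124 -0.700 -0.703
outer loop
vertex 0.176 -4.555 3.534
vertex -1.614 -3.72 2.388
vertex 0.414 -4.059 3.082
endloop
endfacet
facet normal 0.934 -0.157 0.320
outer loop
vertex 0.176 -4.555 3.534
vertex 0.414 -4.059 3.082
vertex 0.204 -3.789 3.827
endloop
endfacet
facet normal -0.934 0.157 -0.320
outer loop
vertex -1.614 -3.72 2.388
vertex -1.824 -3.451 3.133
vertex -1.534 -3.022 2.497
endloop
endfacet
facet normal 0.338 0.107 -0.935
outer loop
vertex -1.614 -3.72 2.388
vertex -1.534 -3.022 2.497
vertex 0.414 -4.059 3.082
endloop
endfacet
facet normal 0.338 0.108 -0.935
outer loop
vertex 0.414 -4.059 3.082
vertex -1.534 -3.022 2.497
vertex 0.493 -3.361 3.191
endloop
endfacet
facet normal 0.935 -0.156 0.320
outer loop
vertex 0.414 -4.059 3.082
vertex 0.493 -3.361 3.191
vertex 0.204 -3.789 3.827
endloop
endfacet

endsolid


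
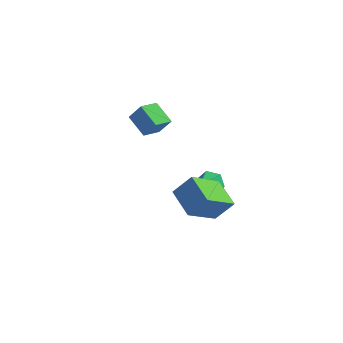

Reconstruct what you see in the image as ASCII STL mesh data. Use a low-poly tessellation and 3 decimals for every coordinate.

solid 
facet normal -0.635 0.000 -0.772
outer loop
vertex -4.063 0.014 0.728
vertex -3.952 1.014 0.637
vertex -3.046 -0.174 -0.109
endloop
endfacet
facet normal -0.109 -0.990 0.090
outer loop
vertex -2.328 -0.174 0.763
vertex -4.063 0.014 0.728
vertex -3.046 -0.174 -0.109
endloop
endfacet
facet normal -0.636 -0.000 -0.772
outer loop
vertex -3.046 -0.174 -0.109
vertex -3.952 1.014 0.637
vertex -2.936 0.826 -0.2
endloop
endfacet
facet normal 0.764 -0.141 -0.629
outer loop
vertex -2.936 0.826 -0.2
vertex -2.328 -0.174 0.763
vertex -3.046 -0.174 -0.109
endloop
endfacet
facet normal -0.764 0.142 0.629
outer loop
vertex -4.063 0.014 0.728
vertex -3.234 1.014 1.509
vertex -3.952 1.014 0.637
endloop
endfacet
facet normal -0.109 -0.990 0.090
outer loop
vertex -3.344 0.014 1.6
vertex -4.063 0.014 0.728
vertex -2.328 -0.174 0.763
endloop
endfacet
facet normal -0.764 0.141 0.630
outer loop
vertex -3.344 0.014 1.6
vertex -3.234 1.014 1.509
vertex -4.063 0.014 0.728
endloop
endfacet
facet normal 0.109 0.990 -0.090
outer loop
vertex -3.952 1.014 0.637
vertex -3.234 1.014 1.509
vertex -2.936 0.826 -0.2
endloop
endfacet
facet normal 0.764 -0.142 -0.630
outer loop
vertex -2.217 0.826 0.672
vertex -2.328 -0.174 0.763
vertex -2.936 0.826 -0.2
endloop
endfacet
facet normal 0.109 0.990 -0.090
outer loop
vertex -2.936 0.826 -0.2
vertex -3.234 1.014 1.509
vertex -2.217 0.826 0.672
endloop
endfacet
facet normal 0.636 -0.000 0.772
outer loop
vertex -2.217 0.826 0.672
vertex -3.344 0.014 1.6
vertex -2.328 -0.174 0.763
endloop
endfacet
facet normal 0.636 0.000 0.772
outer loop
vertex -3.234 1.014 1.509
vertex -3.344 0.014 1.6
vertex -2.217 0.826 0.672
endloop
endfacet
facet normal -0.579 -0.282 -0.764
outer loop
vertex 2.349 -3.865 -2.014
vertex 1.051 -3.267 -1.251
vertex 2.616 -2.28 -2.802
endloop
endfacet
facet normal 0.801 -0.369 -0.471
outer loop
vertex 3.369 -1.913 -1.809
vertex 2.349 -3.865 -2.014
vertex 2.616 -2.28 -2.802
endloop
endfacet
facet normal -0.579 -0.283 -0.765
outer loop
vertex 2.616 -2.28 -2.802
vertex 1.051 -3.267 -1.251
vertex 1.317 -1.683 -2.039
endloop
endfacet
facet normal 0.149 0.886 -0.440
outer loop
vertex 1.317 -1.683 -2.039
vertex 3.369 -1.913 -1.809
vertex 2.616 -2.28 -2.802
endloop
endfacet
facet normal -0.149 -0.885 0.440
outer loop
vertex 2.349 -3.865 -2.014
vertex 1.804 -2.9 -0.258
vertex 1.051 -3.267 -1.251
endloop
endfacet
facet normal 0.801 -0.369 -0.471
outer loop
vertex 3.103 -3.497 -1.021
vertex 2.349 -3.865 -2.014
vertex 3.369 -1.913 -1.809
endloop
endfacet
facet normal -0.148 -0.885 0.441
outer loop
vertex 3.103 -3.497 -1.021
vertex 1.804 -2.9 -0.258
vertex 2.349 -3.865 -2.014
endloop
endfacet
facet normal -0.801 0.369 0.471
outer loop
vertex 1.051 -3.267 -1.251
vertex 1.804 -2.9 -0.258
vertex 1.317 -1.683 -2.039
endloop
endfacet
facet normal 0.149 0.885 -0.441
outer loop
vertex 2.071 -1.315 -1.046
vertex 3.369 -1.913 -1.809
vertex 1.317 -1.683 -2.039
endloop
endfacet
facet normal -0.801 0.369 0.471
outer loop
vertex 1.317 -1.683 -2.039
vertex 1.804 -2.9 -0.258
vertex 2.071 -1.315 -1.046
endloop
endfacet
facet normal 0.580 0.283 0.764
outer loop
vertex 2.071 -1.315 -1.046
vertex 3.103 -3.497 -1.021
vertex 3.369 -1.913 -1.809
endloop
endfacet
facet normal 0.579 0.283 0.765
outer loop
vertex 1.804 -2.9 -0.258
vertex 3.103 -3.497 -1.021
vertex 2.071 -1.315 -1.046
endloop
endfacet
facet normal -0.206 0.925 -0.320
outer loop
vertex 0.127 0.993 -3.455
vertex -0.212 1.132 -2.835
vertex 0.493 1.267 -2.898
endloop
endfacet
facet normal 0.842 -0.408 -0.353
outer loop
vertex 0.127 0.993 -3.455
vertex 0.493 1.267 -2.898
vertex 0.052 -0.052 -2.425
endloop
endfacet
facet normal -0.206 0.925 -0.320
outer loop
vertex 0.493 1.267 -2.898
vertex -0.212 1.132 -2.835
vertex 0.154 1.406 -2.278
endloop
endfacet
facet normal 0.861 -0.110 0.496
outer loop
vertex 0.493 1.267 -2.898
vertex 0.154 1.406 -2.278
vertex 0.052 -0.052 -2.425
endloop
endfacet
facet normal -0.206 0.925 -0.320
outer loop
vertex 0.154 1.406 -2.278
vertex -0.212 1.132 -2.835
vertex -0.551 1.271 -2.215
endloop
endfacet
facet normal 0.109 -0.107 0.988
outer loop
vertex 0.154 1.406 -2.278
vertex -0.551 1.271 -2.215
vertex 0.052 -0.052 -2.425
endloop
endfacet
facet normal -0.206 0.925 -0.320
outer loop
vertex -0.551 1.271 -2.215
vertex -0.212 1.132 -2.835
vertex -0.916 0.997 -2.772
endloop
endfacet
facet normal -0.662 -0.402 0.632
outer loop
vertex -0.551 1.271 -2.215
vertex -0.916 0.997 -2.772
vertex 0.052 -0.052 -2.425
endloop
endfacet
facet normal -0.206 0.925 -0.320
outer loop
vertex -0.916 0.997 -2.772
vertex -0.212 1.132 -2.835
vertex -0.577 0.858 -3.391
endloop
endfacet
facet normal -0.681 -0.700 -0.216
outer loop
vertex -0.916 0.997 -2.772
vertex -0.577 0.858 -3.391
vertex 0.052 -0.052 -2.425
endloop
endfacet
facet normal -0.206 0.925 -0.320
outer loop
vertex -0.577 0.858 -3.391
vertex -0.212 1.132 -2.835
vertex 0.127 0.993 -3.455
endloop
endfacet
facet normal 0.070 -0.703 -0.708
outer loop
vertex -0.577 0.858 -3.391
vertex 0.127 0.993 -3.455
vertex 0.052 -0.052 -2.425
endloop
endfacet

endsolid


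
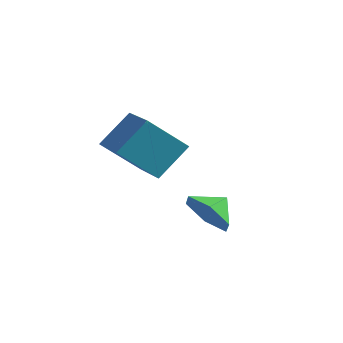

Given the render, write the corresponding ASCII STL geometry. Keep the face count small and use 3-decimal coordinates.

solid 
facet normal -0.792 0.565 -0.230
outer loop
vertex -2.836 3.447 4.148
vertex -1.75 4.416 2.79
vertex -3.318 2.275 2.926
endloop
endfacet
facet normal -0.546 -0.487 0.682
outer loop
vertex -1.79 1.184 3.37
vertex -2.836 3.447 4.148
vertex -3.318 2.275 2.926
endloop
endfacet
facet normal -0.792 0.566 -0.230
outer loop
vertex -3.318 2.275 2.926
vertex -1.75 4.416 2.79
vertex -2.233 3.244 1.569
endloop
endfacet
facet normal -0.274 -0.666 -0.694
outer loop
vertex -2.233 3.244 1.569
vertex -1.79 1.184 3.37
vertex -3.318 2.275 2.926
endloop
endfacet
facet normal 0.274 0.666 0.694
outer loop
vertex -2.836 3.447 4.148
vertex -0.222 3.325 3.234
vertex -1.75 4.416 2.79
endloop
endfacet
facet normal -0.545 -0.487 0.683
outer loop
vertex -1.307 2.356 4.591
vertex -2.836 3.447 4.148
vertex -1.79 1.184 3.37
endloop
endfacet
facet normal 0.274 0.666 0.694
outer loop
vertex -1.307 2.356 4.591
vertex -0.222 3.325 3.234
vertex -2.836 3.447 4.148
endloop
endfacet
facet normal 0.546 0.486 -0.683
outer loop
vertex -1.75 4.416 2.79
vertex -0.222 3.325 3.234
vertex -2.233 3.244 1.569
endloop
endfacet
facet normal -0.274 -0.666 -0.694
outer loop
vertex -0.704 2.153 2.012
vertex -1.79 1.184 3.37
vertex -2.233 3.244 1.569
endloop
endfacet
facet normal 0.545 0.487 -0.682
outer loop
vertex -2.233 3.244 1.569
vertex -0.222 3.325 3.234
vertex -0.704 2.153 2.012
endloop
endfacet
facet normal 0.792 -0.566 0.230
outer loop
vertex -0.704 2.153 2.012
vertex -1.307 2.356 4.591
vertex -1.79 1.184 3.37
endloop
endfacet
facet normal 0.792 -0.565 0.230
outer loop
vertex -0.222 3.325 3.234
vertex -1.307 2.356 4.591
vertex -0.704 2.153 2.012
endloop
endfacet
facet normal -0.235 -0.844 -0.483
outer loop
vertex 2.017 2.236 0.183
vertex 1.46 1.91 1.024
vertex 0.988 2.477 0.263
endloop
endfacet
facet normal 0.192 0.926 -0.325
outer loop
vertex 2.017 2.236 0.183
vertex 0.988 2.477 0.263
vertex 1.7 2.77 1.516
endloop
endfacet
facet normal -0.236 -0.844 -0.482
outer loop
vertex 0.988 2.477 0.263
vertex 1.46 1.91 1.024
vertex 0.431 2.152 1.104
endloop
endfacet
facet normal -0.450 0.892 0.047
outer loop
vertex 0.988 2.477 0.263
vertex 0.431 2.152 1.104
vertex 1.7 2.77 1.516
endloop
endfacet
facet normal -0.236 -0.843 -0.484
outer loop
vertex 0.431 2.152 1.104
vertex 1.46 1.91 1.024
vertex 0.903 1.584 1.864
endloop
endfacet
facet normal -0.484 0.530 0.697
outer loop
vertex 0.431 2.152 1.104
vertex 0.903 1.584 1.864
vertex 1.7 2.77 1.516
endloop
endfacet
facet normal -0.235 -0.843 -0.483
outer loop
vertex 0.903 1.584 1.864
vertex 1.46 1.91 1.024
vertex 1.932 1.342 1.785
endloop
endfacet
facet normal 0.122 0.203 0.972
outer loop
vertex 0.903 1.584 1.864
vertex 1.932 1.342 1.785
vertex 1.7 2.77 1.516
endloop
endfacet
facet normal -0.236 -0.843 -0.483
outer loop
vertex 1.932 1.342 1.785
vertex 1.46 1.91 1.024
vertex 2.489 1.668 0.944
endloop
endfacet
facet normal 0.765 0.237 0.599
outer loop
vertex 1.932 1.342 1.785
vertex 2.489 1.668 0.944
vertex 1.7 2.77 1.516
endloop
endfacet
facet normal -0.236 -0.843 -0.483
outer loop
vertex 2.489 1.668 0.944
vertex 1.46 1.91 1.024
vertex 2.017 2.236 0.183
endloop
endfacet
facet normal 0.800 0.598 -0.049
outer loop
vertex 2.489 1.668 0.944
vertex 2.017 2.236 0.183
vertex 1.7 2.77 1.516
endloop
endfacet

endsolid


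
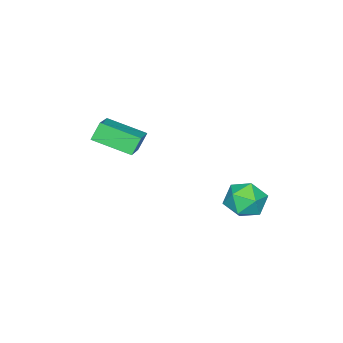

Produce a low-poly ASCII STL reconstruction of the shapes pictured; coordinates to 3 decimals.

solid 
facet normal 0.354 0.289 0.889
outer loop
vertex -3.459 3.039 0.502
vertex -4.183 2.321 1.024
vertex -3.137 1.962 0.724
endloop
endfacet
facet normal 0.859 0.336 0.386
outer loop
vertex -3.459 3.039 0.502
vertex -3.137 1.962 0.724
vertex -2.873 2.443 -0.282
endloop
endfacet
facet normal 0.621 0.774 -0.125
outer loop
vertex -3.459 3.039 0.502
vertex -2.873 2.443 -0.282
vertex -3.756 3.099 -0.604
endloop
endfacet
facet normal -0.030 0.998 0.062
outer loop
vertex -3.459 3.039 0.502
vertex -3.756 3.099 -0.604
vertex -4.565 3.024 0.204
endloop
endfacet
facet normal -0.195 0.698 0.689
outer loop
vertex -3.459 3.039 0.502
vertex -4.565 3.024 0.204
vertex -4.183 2.321 1.024
endloop
endfacet
facet normal 0.945 -0.311 0.099
outer loop
vertex -2.873 2.443 -0.282
vertex -3.137 1.962 0.724
vertex -3.235 1.356 -0.244
endloop
endfacet
facet normal 0.129 -0.387 0.913
outer loop
vertex -3.137 1.962 0.724
vertex -4.183 2.321 1.024
vertex -4.044 1.281 0.564
endloop
endfacet
facet normal -0.760 0.274 0.589
outer loop
vertex -4.183 2.321 1.024
vertex -4.565 3.024 0.204
vertex -4.927 1.937 0.242
endloop
endfacet
facet normal -0.494 0.758 -0.425
outer loop
vertex -4.565 3.024 0.204
vertex -3.756 3.099 -0.604
vertex -4.663 2.418 -0.764
endloop
endfacet
facet normal 0.560 0.397 -0.727
outer loop
vertex -3.756 3.099 -0.604
vertex -2.873 2.443 -0.282
vertex -3.617 2.059 -1.064
endloop
endfacet
facet normal 0.030 -0.998 -0.062
outer loop
vertex -4.341 1.341 -0.542
vertex -3.235 1.356 -0.244
vertex -4.044 1.281 0.564
endloop
endfacet
facet normal -0.621 -0.774 0.125
outer loop
vertex -4.341 1.341 -0.542
vertex -4.044 1.281 0.564
vertex -4.927 1.937 0.242
endloop
endfacet
facet normal -0.859 -0.336 -0.386
outer loop
vertex -4.341 1.341 -0.542
vertex -4.927 1.937 0.242
vertex -4.663 2.418 -0.764
endloop
endfacet
facet normal -0.354 -0.289 -0.889
outer loop
vertex -4.341 1.341 -0.542
vertex -4.663 2.418 -0.764
vertex -3.617 2.059 -1.064
endloop
endfacet
facet normal 0.195 -0.698 -0.689
outer loop
vertex -4.341 1.341 -0.542
vertex -3.617 2.059 -1.064
vertex -3.235 1.356 -0.244
endloop
endfacet
facet normal 0.494 -0.758 0.425
outer loop
vertex -4.044 1.281 0.564
vertex -3.235 1.356 -0.244
vertex -3.137 1.962 0.724
endloop
endfacet
facet normal -0.560 -0.397 0.727
outer loop
vertex -4.927 1.937 0.242
vertex -4.044 1.281 0.564
vertex -4.183 2.321 1.024
endloop
endfacet
facet normal -0.945 0.311 -0.099
outer loop
vertex -4.663 2.418 -0.764
vertex -4.927 1.937 0.242
vertex -4.565 3.024 0.204
endloop
endfacet
facet normal -0.129 0.387 -0.913
outer loop
vertex -3.617 2.059 -1.064
vertex -4.663 2.418 -0.764
vertex -3.756 3.099 -0.604
endloop
endfacet
facet normal 0.760 -0.274 -0.589
outer loop
vertex -3.235 1.356 -0.244
vertex -3.617 2.059 -1.064
vertex -2.873 2.443 -0.282
endloop
endfacet
facet normal -0.512 0.132 0.849
outer loop
vertex -2.247 -4.572 3.963
vertex -0.717 -3.807 4.766
vertex -2.851 -2.672 3.303
endloop
endfacet
facet normal -0.809 -0.405 -0.425
outer loop
vertex -2.303 -2.813 2.394
vertex -2.247 -4.572 3.963
vertex -2.851 -2.672 3.303
endloop
endfacet
facet normal -0.512 0.133 0.849
outer loop
vertex -2.851 -2.672 3.303
vertex -0.717 -3.807 4.766
vertex -1.32 -1.907 4.106
endloop
endfacet
facet normal -0.288 0.905 -0.314
outer loop
vertex -1.32 -1.907 4.106
vertex -2.303 -2.813 2.394
vertex -2.851 -2.672 3.303
endloop
endfacet
facet normal 0.288 -0.905 0.314
outer loop
vertex -2.247 -4.572 3.963
vertex -0.169 -3.948 3.857
vertex -0.717 -3.807 4.766
endloop
endfacet
facet normal -0.810 -0.405 -0.425
outer loop
vertex -1.7 -4.713 3.054
vertex -2.247 -4.572 3.963
vertex -2.303 -2.813 2.394
endloop
endfacet
facet normal 0.288 -0.905 0.314
outer loop
vertex -1.7 -4.713 3.054
vertex -0.169 -3.948 3.857
vertex -2.247 -4.572 3.963
endloop
endfacet
facet normal 0.810 0.405 0.425
outer loop
vertex -0.717 -3.807 4.766
vertex -0.169 -3.948 3.857
vertex -1.32 -1.907 4.106
endloop
endfacet
facet normal -0.288 0.905 -0.314
outer loop
vertex -0.773 -2.048 3.197
vertex -2.303 -2.813 2.394
vertex -1.32 -1.907 4.106
endloop
endfacet
facet normal 0.810 0.405 0.425
outer loop
vertex -1.32 -1.907 4.106
vertex -0.169 -3.948 3.857
vertex -0.773 -2.048 3.197
endloop
endfacet
facet normal 0.512 -0.132 -0.849
outer loop
vertex -0.773 -2.048 3.197
vertex -1.7 -4.713 3.054
vertex -2.303 -2.813 2.394
endloop
endfacet
facet normal 0.511 -0.132 -0.849
outer loop
vertex -0.169 -3.948 3.857
vertex -1.7 -4.713 3.054
vertex -0.773 -2.048 3.197
endloop
endfacet

endsolid


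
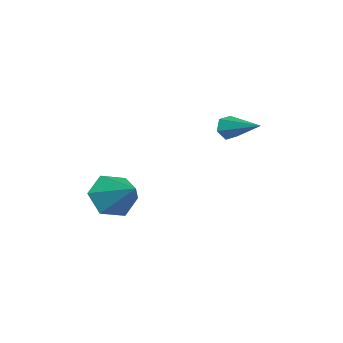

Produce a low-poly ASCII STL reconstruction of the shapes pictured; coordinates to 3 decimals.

solid 
facet normal -0.676 -0.535 -0.507
outer loop
vertex 3.306 -3.556 -3.278
vertex 3.022 -4.017 -2.414
vertex 2.561 -3.156 -2.707
endloop
endfacet
facet normal 0.221 0.911 -0.349
outer loop
vertex 3.306 -3.556 -3.278
vertex 2.561 -3.156 -2.707
vertex 4.178 -3.103 -1.546
endloop
endfacet
facet normal -0.676 -0.535 -0.507
outer loop
vertex 2.561 -3.156 -2.707
vertex 3.022 -4.017 -2.414
vertex 2.277 -3.617 -1.843
endloop
endfacet
facet normal -0.296 0.880 0.372
outer loop
vertex 2.561 -3.156 -2.707
vertex 2.277 -3.617 -1.843
vertex 4.178 -3.103 -1.546
endloop
endfacet
facet normal -0.676 -0.535 -0.507
outer loop
vertex 2.277 -3.617 -1.843
vertex 3.022 -4.017 -2.414
vertex 2.738 -4.478 -1.549
endloop
endfacet
facet normal -0.207 0.215 0.954
outer loop
vertex 2.277 -3.617 -1.843
vertex 2.738 -4.478 -1.549
vertex 4.178 -3.103 -1.546
endloop
endfacet
facet normal -0.676 -0.535 -0.507
outer loop
vertex 2.738 -4.478 -1.549
vertex 3.022 -4.017 -2.414
vertex 3.483 -4.878 -2.12
endloop
endfacet
facet normal 0.399 -0.420 0.815
outer loop
vertex 2.738 -4.478 -1.549
vertex 3.483 -4.878 -2.12
vertex 4.178 -3.103 -1.546
endloop
endfacet
facet normal -0.676 -0.535 -0.507
outer loop
vertex 3.483 -4.878 -2.12
vertex 3.022 -4.017 -2.414
vertex 3.767 -4.417 -2.985
endloop
endfacet
facet normal 0.916 -0.389 0.094
outer loop
vertex 3.483 -4.878 -2.12
vertex 3.767 -4.417 -2.985
vertex 4.178 -3.103 -1.546
endloop
endfacet
facet normal -0.676 -0.535 -0.507
outer loop
vertex 3.767 -4.417 -2.985
vertex 3.022 -4.017 -2.414
vertex 3.306 -3.556 -3.278
endloop
endfacet
facet normal 0.827 0.277 -0.489
outer loop
vertex 3.767 -4.417 -2.985
vertex 3.306 -3.556 -3.278
vertex 4.178 -3.103 -1.546
endloop
endfacet
facet normal -0.657 -0.683 -0.319
outer loop
vertex -0.268 -0.084 -0.825
vertex -0.586 -0.008 -0.333
vertex -0.697 0.322 -0.81
endloop
endfacet
facet normal 0.375 0.426 -0.823
outer loop
vertex -0.268 -0.084 -0.825
vertex -0.697 0.322 -0.81
vertex 0.586 1.208 0.233
endloop
endfacet
facet normal -0.658 -0.682 -0.319
outer loop
vertex -0.697 0.322 -0.81
vertex -0.586 -0.008 -0.333
vertex -1.014 0.398 -0.318
endloop
endfacet
facet normal -0.326 0.880 -0.346
outer loop
vertex -0.697 0.322 -0.81
vertex -1.014 0.398 -0.318
vertex 0.586 1.208 0.233
endloop
endfacet
facet normal -0.658 -0.682 -0.317
outer loop
vertex -1.014 0.398 -0.318
vertex -0.586 -0.008 -0.333
vertex -0.903 0.069 0.159
endloop
endfacet
facet normal -0.519 0.642 0.564
outer loop
vertex -1.014 0.398 -0.318
vertex -0.903 0.069 0.159
vertex 0.586 1.208 0.233
endloop
endfacet
facet normal -0.658 -0.682 -0.317
outer loop
vertex -0.903 0.069 0.159
vertex -0.586 -0.008 -0.333
vertex -0.475 -0.337 0.144
endloop
endfacet
facet normal -0.012 -0.049 0.999
outer loop
vertex -0.903 0.069 0.159
vertex -0.475 -0.337 0.144
vertex 0.586 1.208 0.233
endloop
endfacet
facet normal -0.657 -0.684 -0.319
outer loop
vertex -0.475 -0.337 0.144
vertex -0.586 -0.008 -0.333
vertex -0.157 -0.413 -0.348
endloop
endfacet
facet normal 0.688 -0.503 0.523
outer loop
vertex -0.475 -0.337 0.144
vertex -0.157 -0.413 -0.348
vertex 0.586 1.208 0.233
endloop
endfacet
facet normal -0.657 -0.684 -0.319
outer loop
vertex -0.157 -0.413 -0.348
vertex -0.586 -0.008 -0.333
vertex -0.268 -0.084 -0.825
endloop
endfacet
facet normal 0.882 -0.265 -0.388
outer loop
vertex -0.157 -0.413 -0.348
vertex -0.268 -0.084 -0.825
vertex 0.586 1.208 0.233
endloop
endfacet

endsolid


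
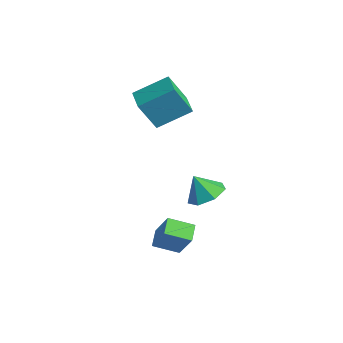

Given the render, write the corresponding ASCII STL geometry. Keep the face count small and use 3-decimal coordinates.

solid 
facet normal 0.384 0.322 -0.865
outer loop
vertex 2.938 -2.04 -0.181
vertex 2.071 -1.887 -0.509
vertex 2.633 -1.297 -0.04
endloop
endfacet
facet normal 0.468 0.024 0.884
outer loop
vertex 2.938 -2.04 -0.181
vertex 2.633 -1.297 -0.04
vertex 1.609 -2.273 0.529
endloop
endfacet
facet normal 0.385 0.321 -0.865
outer loop
vertex 2.633 -1.297 -0.04
vertex 2.071 -1.887 -0.509
vertex 1.904 -0.998 -0.253
endloop
endfacet
facet normal -0.031 0.528 0.849
outer loop
vertex 2.633 -1.297 -0.04
vertex 1.904 -0.998 -0.253
vertex 1.609 -2.273 0.529
endloop
endfacet
facet normal 0.384 0.321 -0.866
outer loop
vertex 1.904 -0.998 -0.253
vertex 2.071 -1.887 -0.509
vertex 1.301 -1.368 -0.658
endloop
endfacet
facet normal -0.673 0.494 0.551
outer loop
vertex 1.904 -0.998 -0.253
vertex 1.301 -1.368 -0.658
vertex 1.609 -2.273 0.529
endloop
endfacet
facet normal 0.385 0.322 -0.865
outer loop
vertex 1.301 -1.368 -0.658
vertex 2.071 -1.887 -0.509
vertex 1.278 -2.129 -0.952
endloop
endfacet
facet normal -0.976 -0.053 0.213
outer loop
vertex 1.301 -1.368 -0.658
vertex 1.278 -2.129 -0.952
vertex 1.609 -2.273 0.529
endloop
endfacet
facet normal 0.385 0.322 -0.865
outer loop
vertex 1.278 -2.129 -0.952
vertex 2.071 -1.887 -0.509
vertex 1.852 -2.707 -0.912
endloop
endfacet
facet normal -0.710 -0.699 0.091
outer loop
vertex 1.278 -2.129 -0.952
vertex 1.852 -2.707 -0.912
vertex 1.609 -2.273 0.529
endloop
endfacet
facet normal 0.385 0.322 -0.865
outer loop
vertex 1.852 -2.707 -0.912
vertex 2.071 -1.887 -0.509
vertex 2.59 -2.668 -0.569
endloop
endfacet
facet normal -0.077 -0.958 0.276
outer loop
vertex 1.852 -2.707 -0.912
vertex 2.59 -2.668 -0.569
vertex 1.609 -2.273 0.529
endloop
endfacet
facet normal 0.384 0.322 -0.865
outer loop
vertex 2.59 -2.668 -0.569
vertex 2.071 -1.887 -0.509
vertex 2.938 -2.04 -0.181
endloop
endfacet
facet normal 0.447 -0.636 0.629
outer loop
vertex 2.59 -2.668 -0.569
vertex 2.938 -2.04 -0.181
vertex 1.609 -2.273 0.529
endloop
endfacet
facet normal -0.942 0.336 0.021
outer loop
vertex -4.425 -1.683 2.047
vertex -3.853 -0.135 2.927
vertex -4.172 -0.874 0.46
endloop
endfacet
facet normal -0.306 -0.827 -0.471
outer loop
vertex -2.967 -1.305 0.433
vertex -4.425 -1.683 2.047
vertex -4.172 -0.874 0.46
endloop
endfacet
facet normal -0.942 0.336 0.021
outer loop
vertex -4.172 -0.874 0.46
vertex -3.853 -0.135 2.927
vertex -3.6 0.674 1.339
endloop
endfacet
facet normal 0.141 0.449 -0.882
outer loop
vertex -3.6 0.674 1.339
vertex -2.967 -1.305 0.433
vertex -4.172 -0.874 0.46
endloop
endfacet
facet normal -0.141 -0.449 0.882
outer loop
vertex -4.425 -1.683 2.047
vertex -2.648 -0.566 2.9
vertex -3.853 -0.135 2.927
endloop
endfacet
facet normal -0.306 -0.828 -0.470
outer loop
vertex -3.22 -2.114 2.021
vertex -4.425 -1.683 2.047
vertex -2.967 -1.305 0.433
endloop
endfacet
facet normal -0.141 -0.449 0.882
outer loop
vertex -3.22 -2.114 2.021
vertex -2.648 -0.566 2.9
vertex -4.425 -1.683 2.047
endloop
endfacet
facet normal 0.307 0.828 0.470
outer loop
vertex -3.853 -0.135 2.927
vertex -2.648 -0.566 2.9
vertex -3.6 0.674 1.339
endloop
endfacet
facet normal 0.142 0.449 -0.882
outer loop
vertex -2.395 0.243 1.313
vertex -2.967 -1.305 0.433
vertex -3.6 0.674 1.339
endloop
endfacet
facet normal 0.306 0.828 0.471
outer loop
vertex -3.6 0.674 1.339
vertex -2.648 -0.566 2.9
vertex -2.395 0.243 1.313
endloop
endfacet
facet normal 0.942 -0.336 -0.021
outer loop
vertex -2.395 0.243 1.313
vertex -3.22 -2.114 2.021
vertex -2.967 -1.305 0.433
endloop
endfacet
facet normal 0.942 -0.336 -0.021
outer loop
vertex -2.648 -0.566 2.9
vertex -3.22 -2.114 2.021
vertex -2.395 0.243 1.313
endloop
endfacet
facet normal -0.506 -0.784 0.360
outer loop
vertex 1.914 -3.923 -2.357
vertex 1.287 -3.36 -2.011
vertex 1.05 -4.015 -3.772
endloop
endfacet
facet normal 0.688 -0.619 -0.380
outer loop
vertex 1.693 -3.02 -4.229
vertex 1.914 -3.923 -2.357
vertex 1.05 -4.015 -3.772
endloop
endfacet
facet normal -0.505 -0.784 0.360
outer loop
vertex 1.05 -4.015 -3.772
vertex 1.287 -3.36 -2.011
vertex 0.424 -3.453 -3.426
endloop
endfacet
facet normal -0.520 -0.055 -0.852
outer loop
vertex 0.424 -3.453 -3.426
vertex 1.693 -3.02 -4.229
vertex 1.05 -4.015 -3.772
endloop
endfacet
facet normal 0.520 0.055 0.852
outer loop
vertex 1.914 -3.923 -2.357
vertex 1.93 -2.365 -2.468
vertex 1.287 -3.36 -2.011
endloop
endfacet
facet normal 0.689 -0.618 -0.379
outer loop
vertex 2.556 -2.927 -2.814
vertex 1.914 -3.923 -2.357
vertex 1.693 -3.02 -4.229
endloop
endfacet
facet normal 0.521 0.055 0.852
outer loop
vertex 2.556 -2.927 -2.814
vertex 1.93 -2.365 -2.468
vertex 1.914 -3.923 -2.357
endloop
endfacet
facet normal -0.688 0.619 0.379
outer loop
vertex 1.287 -3.36 -2.011
vertex 1.93 -2.365 -2.468
vertex 0.424 -3.453 -3.426
endloop
endfacet
facet normal -0.520 -0.056 -0.852
outer loop
vertex 1.066 -2.457 -3.883
vertex 1.693 -3.02 -4.229
vertex 0.424 -3.453 -3.426
endloop
endfacet
facet normal -0.688 0.618 0.380
outer loop
vertex 0.424 -3.453 -3.426
vertex 1.93 -2.365 -2.468
vertex 1.066 -2.457 -3.883
endloop
endfacet
facet normal 0.506 0.784 -0.360
outer loop
vertex 1.066 -2.457 -3.883
vertex 2.556 -2.927 -2.814
vertex 1.693 -3.02 -4.229
endloop
endfacet
facet normal 0.505 0.784 -0.360
outer loop
vertex 1.93 -2.365 -2.468
vertex 2.556 -2.927 -2.814
vertex 1.066 -2.457 -3.883
endloop
endfacet

endsolid


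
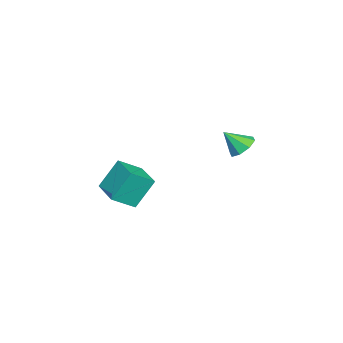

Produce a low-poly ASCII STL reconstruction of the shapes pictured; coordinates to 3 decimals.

solid 
facet normal -0.321 0.412 0.853
outer loop
vertex 2.803 -3.096 -0.114
vertex 4.122 -1.977 -0.158
vertex 2.072 -2.262 -0.792
endloop
endfacet
facet normal -0.762 -0.647 0.026
outer loop
vertex 2.618 -2.963 -2.242
vertex 2.803 -3.096 -0.114
vertex 2.072 -2.262 -0.792
endloop
endfacet
facet normal -0.321 0.413 0.852
outer loop
vertex 2.072 -2.262 -0.792
vertex 4.122 -1.977 -0.158
vertex 3.391 -1.143 -0.837
endloop
endfacet
facet normal -0.562 0.642 -0.522
outer loop
vertex 3.391 -1.143 -0.837
vertex 2.618 -2.963 -2.242
vertex 2.072 -2.262 -0.792
endloop
endfacet
facet normal 0.562 -0.642 0.522
outer loop
vertex 2.803 -3.096 -0.114
vertex 4.668 -2.678 -1.608
vertex 4.122 -1.977 -0.158
endloop
endfacet
facet normal -0.762 -0.647 0.026
outer loop
vertex 3.349 -3.797 -1.563
vertex 2.803 -3.096 -0.114
vertex 2.618 -2.963 -2.242
endloop
endfacet
facet normal 0.562 -0.641 0.522
outer loop
vertex 3.349 -3.797 -1.563
vertex 4.668 -2.678 -1.608
vertex 2.803 -3.096 -0.114
endloop
endfacet
facet normal 0.762 0.647 -0.026
outer loop
vertex 4.122 -1.977 -0.158
vertex 4.668 -2.678 -1.608
vertex 3.391 -1.143 -0.837
endloop
endfacet
facet normal -0.562 0.642 -0.522
outer loop
vertex 3.937 -1.844 -2.286
vertex 2.618 -2.963 -2.242
vertex 3.391 -1.143 -0.837
endloop
endfacet
facet normal 0.762 0.647 -0.026
outer loop
vertex 3.391 -1.143 -0.837
vertex 4.668 -2.678 -1.608
vertex 3.937 -1.844 -2.286
endloop
endfacet
facet normal 0.321 -0.412 -0.852
outer loop
vertex 3.937 -1.844 -2.286
vertex 3.349 -3.797 -1.563
vertex 2.618 -2.963 -2.242
endloop
endfacet
facet normal 0.321 -0.412 -0.853
outer loop
vertex 4.668 -2.678 -1.608
vertex 3.349 -3.797 -1.563
vertex 3.937 -1.844 -2.286
endloop
endfacet
facet normal -0.253 0.631 -0.734
outer loop
vertex -1.516 0.733 -1.122
vertex -2.043 1.067 -0.653
vertex -1.289 1.188 -0.809
endloop
endfacet
facet normal 0.900 -0.435 -0.020
outer loop
vertex -1.516 0.733 -1.122
vertex -1.289 1.188 -0.809
vertex -1.717 0.253 0.293
endloop
endfacet
facet normal -0.253 0.631 -0.734
outer loop
vertex -1.289 1.188 -0.809
vertex -2.043 1.067 -0.653
vertex -1.503 1.572 -0.405
endloop
endfacet
facet normal 0.908 0.071 0.413
outer loop
vertex -1.289 1.188 -0.809
vertex -1.503 1.572 -0.405
vertex -1.717 0.253 0.293
endloop
endfacet
facet normal -0.252 0.630 -0.734
outer loop
vertex -1.503 1.572 -0.405
vertex -2.043 1.067 -0.653
vertex -2.034 1.66 -0.147
endloop
endfacet
facet normal 0.455 0.358 0.815
outer loop
vertex -1.503 1.572 -0.405
vertex -2.034 1.66 -0.147
vertex -1.717 0.253 0.293
endloop
endfacet
facet normal -0.254 0.630 -0.734
outer loop
vertex -2.034 1.66 -0.147
vertex -2.043 1.067 -0.653
vertex -2.57 1.4 -0.185
endloop
endfacet
facet normal -0.190 0.254 0.948
outer loop
vertex -2.034 1.66 -0.147
vertex -2.57 1.4 -0.185
vertex -1.717 0.253 0.293
endloop
endfacet
facet normal -0.253 0.631 -0.733
outer loop
vertex -2.57 1.4 -0.185
vertex -2.043 1.067 -0.653
vertex -2.798 0.945 -0.498
endloop
endfacet
facet normal -0.653 -0.179 0.736
outer loop
vertex -2.57 1.4 -0.185
vertex -2.798 0.945 -0.498
vertex -1.717 0.253 0.293
endloop
endfacet
facet normal -0.253 0.630 -0.735
outer loop
vertex -2.798 0.945 -0.498
vertex -2.043 1.067 -0.653
vertex -2.583 0.561 -0.901
endloop
endfacet
facet normal -0.661 -0.687 0.302
outer loop
vertex -2.798 0.945 -0.498
vertex -2.583 0.561 -0.901
vertex -1.717 0.253 0.293
endloop
endfacet
facet normal -0.254 0.631 -0.733
outer loop
vertex -2.583 0.561 -0.901
vertex -2.043 1.067 -0.653
vertex -2.052 0.474 -1.16
endloop
endfacet
facet normal -0.208 -0.973 -0.100
outer loop
vertex -2.583 0.561 -0.901
vertex -2.052 0.474 -1.16
vertex -1.717 0.253 0.293
endloop
endfacet
facet normal -0.253 0.631 -0.733
outer loop
vertex -2.052 0.474 -1.16
vertex -2.043 1.067 -0.653
vertex -1.516 0.733 -1.122
endloop
endfacet
facet normal 0.436 -0.869 -0.233
outer loop
vertex -2.052 0.474 -1.16
vertex -1.516 0.733 -1.122
vertex -1.717 0.253 0.293
endloop
endfacet

endsolid


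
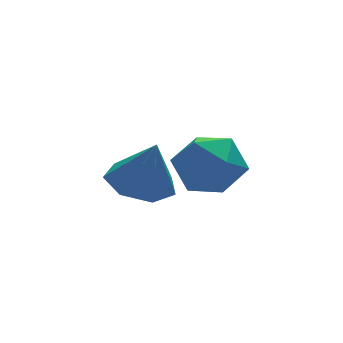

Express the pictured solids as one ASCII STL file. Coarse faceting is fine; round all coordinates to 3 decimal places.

solid 
facet normal -0.229 0.176 -0.958
outer loop
vertex -2.428 1.539 -0.114
vertex -3.275 1.38 0.059
vertex -2.842 2.145 0.096
endloop
endfacet
facet normal 0.813 0.414 0.408
outer loop
vertex -2.428 1.539 -0.114
vertex -2.842 2.145 0.096
vertex -2.965 1.14 1.361
endloop
endfacet
facet normal -0.230 0.176 -0.957
outer loop
vertex -2.842 2.145 0.096
vertex -3.275 1.38 0.059
vertex -3.583 2.174 0.279
endloop
endfacet
facet normal 0.183 0.761 0.622
outer loop
vertex -2.842 2.145 0.096
vertex -3.583 2.174 0.279
vertex -2.965 1.14 1.361
endloop
endfacet
facet normal -0.228 0.177 -0.957
outer loop
vertex -3.583 2.174 0.279
vertex -3.275 1.38 0.059
vertex -4.092 1.605 0.295
endloop
endfacet
facet normal -0.499 0.467 0.731
outer loop
vertex -3.583 2.174 0.279
vertex -4.092 1.605 0.295
vertex -2.965 1.14 1.361
endloop
endfacet
facet normal -0.228 0.176 -0.958
outer loop
vertex -4.092 1.605 0.295
vertex -3.275 1.38 0.059
vertex -3.986 0.867 0.134
endloop
endfacet
facet normal -0.718 -0.245 0.652
outer loop
vertex -4.092 1.605 0.295
vertex -3.986 0.867 0.134
vertex -2.965 1.14 1.361
endloop
endfacet
facet normal -0.228 0.177 -0.957
outer loop
vertex -3.986 0.867 0.134
vertex -3.275 1.38 0.059
vertex -3.345 0.514 -0.084
endloop
endfacet
facet normal -0.311 -0.840 0.445
outer loop
vertex -3.986 0.867 0.134
vertex -3.345 0.514 -0.084
vertex -2.965 1.14 1.361
endloop
endfacet
facet normal -0.228 0.177 -0.958
outer loop
vertex -3.345 0.514 -0.084
vertex -3.275 1.38 0.059
vertex -2.651 0.814 -0.194
endloop
endfacet
facet normal 0.418 -0.869 0.266
outer loop
vertex -3.345 0.514 -0.084
vertex -2.651 0.814 -0.194
vertex -2.965 1.14 1.361
endloop
endfacet
facet normal -0.229 0.176 -0.957
outer loop
vertex -2.651 0.814 -0.194
vertex -3.275 1.38 0.059
vertex -2.428 1.539 -0.114
endloop
endfacet
facet normal 0.917 -0.310 0.250
outer loop
vertex -2.651 0.814 -0.194
vertex -2.428 1.539 -0.114
vertex -2.965 1.14 1.361
endloop
endfacet
facet normal -0.969 -0.025 -0.247
outer loop
vertex -1.598 2.468 -1.365
vertex -1.803 1.988 -0.513
vertex -1.822 2.986 -0.541
endloop
endfacet
facet normal -0.651 0.550 -0.523
outer loop
vertex -1.598 2.468 -1.365
vertex -1.822 2.986 -0.541
vertex -1.083 3.293 -1.138
endloop
endfacet
facet normal -0.114 0.329 -0.937
outer loop
vertex -1.598 2.468 -1.365
vertex -1.083 3.293 -1.138
vertex -0.606 2.484 -1.48
endloop
endfacet
facet normal -0.100 -0.385 -0.918
outer loop
vertex -1.598 2.468 -1.365
vertex -0.606 2.484 -1.48
vertex -1.051 1.677 -1.093
endloop
endfacet
facet normal -0.628 -0.603 -0.491
outer loop
vertex -1.598 2.468 -1.365
vertex -1.051 1.677 -1.093
vertex -1.803 1.988 -0.513
endloop
endfacet
facet normal -0.373 0.928 0.015
outer loop
vertex -1.083 3.293 -1.138
vertex -1.822 2.986 -0.541
vertex -0.969 3.323 -0.147
endloop
endfacet
facet normal -0.887 -0.004 0.461
outer loop
vertex -1.822 2.986 -0.541
vertex -1.803 1.988 -0.513
vertex -1.414 2.516 0.24
endloop
endfacet
facet normal -0.337 -0.939 0.067
outer loop
vertex -1.803 1.988 -0.513
vertex -1.051 1.677 -1.093
vertex -0.937 1.707 -0.102
endloop
endfacet
facet normal 0.519 -0.585 -0.623
outer loop
vertex -1.051 1.677 -1.093
vertex -0.606 2.484 -1.48
vertex -0.198 2.014 -0.699
endloop
endfacet
facet normal 0.496 0.570 -0.656
outer loop
vertex -0.606 2.484 -1.48
vertex -1.083 3.293 -1.138
vertex -0.217 3.012 -0.727
endloop
endfacet
facet normal 0.100 0.385 0.918
outer loop
vertex -0.422 2.532 0.125
vertex -0.969 3.323 -0.147
vertex -1.414 2.516 0.24
endloop
endfacet
facet normal 0.114 -0.329 0.937
outer loop
vertex -0.422 2.532 0.125
vertex -1.414 2.516 0.24
vertex -0.937 1.707 -0.102
endloop
endfacet
facet normal 0.651 -0.550 0.523
outer loop
vertex -0.422 2.532 0.125
vertex -0.937 1.707 -0.102
vertex -0.198 2.014 -0.699
endloop
endfacet
facet normal 0.969 0.025 0.247
outer loop
vertex -0.422 2.532 0.125
vertex -0.198 2.014 -0.699
vertex -0.217 3.012 -0.727
endloop
endfacet
facet normal 0.628 0.603 0.491
outer loop
vertex -0.422 2.532 0.125
vertex -0.217 3.012 -0.727
vertex -0.969 3.323 -0.147
endloop
endfacet
facet normal -0.519 0.585 0.623
outer loop
vertex -1.414 2.516 0.24
vertex -0.969 3.323 -0.147
vertex -1.822 2.986 -0.541
endloop
endfacet
facet normal -0.496 -0.570 0.656
outer loop
vertex -0.937 1.707 -0.102
vertex -1.414 2.516 0.24
vertex -1.803 1.988 -0.513
endloop
endfacet
facet normal 0.373 -0.928 -0.015
outer loop
vertex -0.198 2.014 -0.699
vertex -0.937 1.707 -0.102
vertex -1.051 1.677 -1.093
endloop
endfacet
facet normal 0.887 0.004 -0.461
outer loop
vertex -0.217 3.012 -0.727
vertex -0.198 2.014 -0.699
vertex -0.606 2.484 -1.48
endloop
endfacet
facet normal 0.337 0.939 -0.067
outer loop
vertex -0.969 3.323 -0.147
vertex -0.217 3.012 -0.727
vertex -1.083 3.293 -1.138
endloop
endfacet

endsolid


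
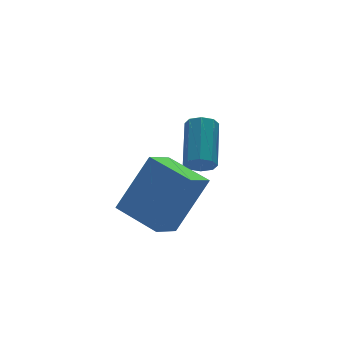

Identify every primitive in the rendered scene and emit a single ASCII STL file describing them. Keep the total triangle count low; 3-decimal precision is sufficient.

solid 
facet normal -0.455 -0.719 -0.526
outer loop
vertex 0.375 -0.768 -0.099
vertex 0.223 -0.995 0.343
vertex 0.022 -0.636 0.026
endloop
endfacet
facet normal -0.052 0.610 -0.791
outer loop
vertex 0.375 -0.768 -0.099
vertex 0.022 -0.636 0.026
vertex 1.168 0.482 0.814
endloop
endfacet
facet normal -0.052 0.610 -0.790
outer loop
vertex 1.168 0.482 0.814
vertex 0.022 -0.636 0.026
vertex 0.815 0.615 0.94
endloop
endfacet
facet normal 0.458 0.718 0.524
outer loop
vertex 1.168 0.482 0.814
vertex 0.815 0.615 0.94
vertex 1.017 0.255 1.257
endloop
endfacet
facet normal -0.456 -0.719 -0.525
outer loop
vertex 0.022 -0.636 0.026
vertex 0.223 -0.995 0.343
vertex -0.214 -0.714 0.338
endloop
endfacet
facet normal -0.665 0.667 -0.336
outer loop
vertex 0.022 -0.636 0.026
vertex -0.214 -0.714 0.338
vertex 0.815 0.615 0.94
endloop
endfacet
facet normal -0.664 0.667 -0.337
outer loop
vertex 0.815 0.615 0.94
vertex -0.214 -0.714 0.338
vertex 0.579 0.537 1.251
endloop
endfacet
facet normal 0.455 0.718 0.526
outer loop
vertex 0.815 0.615 0.94
vertex 0.579 0.537 1.251
vertex 1.017 0.255 1.257
endloop
endfacet
facet normal -0.456 -0.718 -0.525
outer loop
vertex -0.214 -0.714 0.338
vertex 0.223 -0.995 0.343
vertex -0.193 -0.957 0.652
endloop
endfacet
facet normal -0.889 0.332 0.317
outer loop
vertex -0.214 -0.714 0.338
vertex -0.193 -0.957 0.652
vertex 0.579 0.537 1.251
endloop
endfacet
facet normal -0.889 0.333 0.316
outer loop
vertex 0.579 0.537 1.251
vertex -0.193 -0.957 0.652
vertex 0.6 0.294 1.566
endloop
endfacet
facet normal 0.456 0.719 0.524
outer loop
vertex 0.579 0.537 1.251
vertex 0.6 0.294 1.566
vertex 1.017 0.255 1.257
endloop
endfacet
facet normal -0.455 -0.720 -0.524
outer loop
vertex -0.193 -0.957 0.652
vertex 0.223 -0.995 0.343
vertex 0.072 -1.222 0.786
endloop
endfacet
facet normal -0.592 -0.196 0.782
outer loop
vertex -0.193 -0.957 0.652
vertex 0.072 -1.222 0.786
vertex 0.6 0.294 1.566
endloop
endfacet
facet normal -0.591 -0.197 0.783
outer loop
vertex 0.6 0.294 1.566
vertex 0.072 -1.222 0.786
vertex 0.865 0.028 1.699
endloop
endfacet
facet normal 0.457 0.718 0.526
outer loop
vertex 0.6 0.294 1.566
vertex 0.865 0.028 1.699
vertex 1.017 0.255 1.257
endloop
endfacet
facet normal -0.458 -0.718 -0.524
outer loop
vertex 0.072 -1.222 0.786
vertex 0.223 -0.995 0.343
vertex 0.425 -1.355 0.66
endloop
endfacet
facet normal 0.052 -0.610 0.790
outer loop
vertex 0.072 -1.222 0.786
vertex 0.425 -1.355 0.66
vertex 0.865 0.028 1.699
endloop
endfacet
facet normal 0.052 -0.610 0.790
outer loop
vertex 0.865 0.028 1.699
vertex 0.425 -1.355 0.66
vertex 1.218 -0.104 1.574
endloop
endfacet
facet normal 0.455 0.719 0.526
outer loop
vertex 0.865 0.028 1.699
vertex 1.218 -0.104 1.574
vertex 1.017 0.255 1.257
endloop
endfacet
facet normal -0.455 -0.718 -0.526
outer loop
vertex 0.425 -1.355 0.66
vertex 0.223 -0.995 0.343
vertex 0.661 -1.277 0.349
endloop
endfacet
facet normal 0.664 -0.667 0.337
outer loop
vertex 0.425 -1.355 0.66
vertex 0.661 -1.277 0.349
vertex 1.218 -0.104 1.574
endloop
endfacet
facet normal 0.665 -0.667 0.336
outer loop
vertex 1.218 -0.104 1.574
vertex 0.661 -1.277 0.349
vertex 1.454 -0.026 1.262
endloop
endfacet
facet normal 0.456 0.719 0.525
outer loop
vertex 1.218 -0.104 1.574
vertex 1.454 -0.026 1.262
vertex 1.017 0.255 1.257
endloop
endfacet
facet normal -0.456 -0.719 -0.524
outer loop
vertex 0.661 -1.277 0.349
vertex 0.223 -0.995 0.343
vertex 0.64 -1.034 0.034
endloop
endfacet
facet normal 0.889 -0.333 -0.316
outer loop
vertex 0.661 -1.277 0.349
vertex 0.64 -1.034 0.034
vertex 1.454 -0.026 1.262
endloop
endfacet
facet normal 0.889 -0.332 -0.316
outer loop
vertex 1.454 -0.026 1.262
vertex 0.64 -1.034 0.034
vertex 1.433 0.217 0.948
endloop
endfacet
facet normal 0.456 0.718 0.525
outer loop
vertex 1.454 -0.026 1.262
vertex 1.433 0.217 0.948
vertex 1.017 0.255 1.257
endloop
endfacet
facet normal -0.457 -0.718 -0.526
outer loop
vertex 0.64 -1.034 0.034
vertex 0.223 -0.995 0.343
vertex 0.375 -0.768 -0.099
endloop
endfacet
facet normal 0.591 0.197 -0.782
outer loop
vertex 0.64 -1.034 0.034
vertex 0.375 -0.768 -0.099
vertex 1.433 0.217 0.948
endloop
endfacet
facet normal 0.591 0.196 -0.782
outer loop
vertex 1.433 0.217 0.948
vertex 0.375 -0.768 -0.099
vertex 1.168 0.482 0.814
endloop
endfacet
facet normal 0.455 0.720 0.524
outer loop
vertex 1.433 0.217 0.948
vertex 1.168 0.482 0.814
vertex 1.017 0.255 1.257
endloop
endfacet
facet normal -0.528 0.004 -0.849
outer loop
vertex -2.899 -3.875 0.25
vertex -3.405 -2.446 0.572
vertex -2.029 -3.446 -0.289
endloop
endfacet
facet normal 0.326 -0.922 -0.207
outer loop
vertex -0.935 -3.454 1.468
vertex -2.899 -3.875 0.25
vertex -2.029 -3.446 -0.289
endloop
endfacet
facet normal -0.528 0.004 -0.849
outer loop
vertex -2.029 -3.446 -0.289
vertex -3.405 -2.446 0.572
vertex -2.535 -2.016 0.033
endloop
endfacet
facet normal 0.784 0.387 -0.486
outer loop
vertex -2.535 -2.016 0.033
vertex -0.935 -3.454 1.468
vertex -2.029 -3.446 -0.289
endloop
endfacet
facet normal -0.784 -0.387 0.486
outer loop
vertex -2.899 -3.875 0.25
vertex -2.311 -2.454 2.329
vertex -3.405 -2.446 0.572
endloop
endfacet
facet normal 0.327 -0.922 -0.208
outer loop
vertex -1.805 -3.884 2.007
vertex -2.899 -3.875 0.25
vertex -0.935 -3.454 1.468
endloop
endfacet
facet normal -0.784 -0.387 0.486
outer loop
vertex -1.805 -3.884 2.007
vertex -2.311 -2.454 2.329
vertex -2.899 -3.875 0.25
endloop
endfacet
facet normal -0.327 0.922 0.208
outer loop
vertex -3.405 -2.446 0.572
vertex -2.311 -2.454 2.329
vertex -2.535 -2.016 0.033
endloop
endfacet
facet normal 0.784 0.387 -0.486
outer loop
vertex -1.441 -2.025 1.79
vertex -0.935 -3.454 1.468
vertex -2.535 -2.016 0.033
endloop
endfacet
facet normal -0.326 0.922 0.208
outer loop
vertex -2.535 -2.016 0.033
vertex -2.311 -2.454 2.329
vertex -1.441 -2.025 1.79
endloop
endfacet
facet normal 0.528 -0.004 0.849
outer loop
vertex -1.441 -2.025 1.79
vertex -1.805 -3.884 2.007
vertex -0.935 -3.454 1.468
endloop
endfacet
facet normal 0.528 -0.004 0.849
outer loop
vertex -2.311 -2.454 2.329
vertex -1.805 -3.884 2.007
vertex -1.441 -2.025 1.79
endloop
endfacet

endsolid
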